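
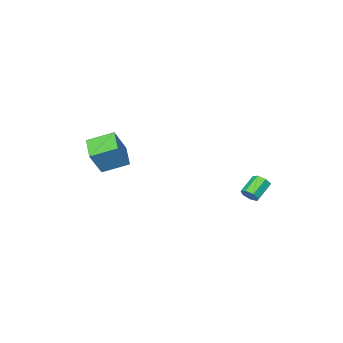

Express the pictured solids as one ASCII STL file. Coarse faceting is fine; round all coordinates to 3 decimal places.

solid 
facet normal -0.731 0.573 0.371
outer loop
vertex 2.768 -3.064 1.397
vertex 3.517 -1.75 0.845
vertex 1.81 -3.214 -0.26
endloop
endfacet
facet normal -0.465 -0.816 0.343
outer loop
vertex 3.083 -4.21 -0.905
vertex 2.768 -3.064 1.397
vertex 1.81 -3.214 -0.26
endloop
endfacet
facet normal -0.731 0.573 0.371
outer loop
vertex 1.81 -3.214 -0.26
vertex 3.517 -1.75 0.845
vertex 2.559 -1.9 -0.812
endloop
endfacet
facet normal -0.499 -0.078 -0.863
outer loop
vertex 2.559 -1.9 -0.812
vertex 3.083 -4.21 -0.905
vertex 1.81 -3.214 -0.26
endloop
endfacet
facet normal 0.499 0.078 0.863
outer loop
vertex 2.768 -3.064 1.397
vertex 4.79 -2.746 0.2
vertex 3.517 -1.75 0.845
endloop
endfacet
facet normal -0.465 -0.816 0.343
outer loop
vertex 4.041 -4.06 0.752
vertex 2.768 -3.064 1.397
vertex 3.083 -4.21 -0.905
endloop
endfacet
facet normal 0.499 0.078 0.863
outer loop
vertex 4.041 -4.06 0.752
vertex 4.79 -2.746 0.2
vertex 2.768 -3.064 1.397
endloop
endfacet
facet normal 0.465 0.816 -0.343
outer loop
vertex 3.517 -1.75 0.845
vertex 4.79 -2.746 0.2
vertex 2.559 -1.9 -0.812
endloop
endfacet
facet normal -0.499 -0.078 -0.863
outer loop
vertex 3.832 -2.896 -1.457
vertex 3.083 -4.21 -0.905
vertex 2.559 -1.9 -0.812
endloop
endfacet
facet normal 0.465 0.816 -0.343
outer loop
vertex 2.559 -1.9 -0.812
vertex 4.79 -2.746 0.2
vertex 3.832 -2.896 -1.457
endloop
endfacet
facet normal 0.731 -0.573 -0.371
outer loop
vertex 3.832 -2.896 -1.457
vertex 4.041 -4.06 0.752
vertex 3.083 -4.21 -0.905
endloop
endfacet
facet normal 0.731 -0.573 -0.371
outer loop
vertex 4.79 -2.746 0.2
vertex 4.041 -4.06 0.752
vertex 3.832 -2.896 -1.457
endloop
endfacet
facet normal 0.828 0.183 -0.530
outer loop
vertex -3.116 1.277 -3.662
vertex -3.396 1.759 -3.933
vertex -3.061 1.751 -3.412
endloop
endfacet
facet normal 0.551 -0.438 0.710
outer loop
vertex -3.116 1.277 -3.662
vertex -3.061 1.751 -3.412
vertex -4.284 1.019 -2.915
endloop
endfacet
facet normal 0.551 -0.439 0.710
outer loop
vertex -4.284 1.019 -2.915
vertex -3.061 1.751 -3.412
vertex -4.229 1.492 -2.665
endloop
endfacet
facet normal -0.829 -0.183 0.529
outer loop
vertex -4.284 1.019 -2.915
vertex -4.229 1.492 -2.665
vertex -4.564 1.501 -3.187
endloop
endfacet
facet normal 0.828 0.182 -0.530
outer loop
vertex -3.061 1.751 -3.412
vertex -3.396 1.759 -3.933
vertex -3.258 2.23 -3.555
endloop
endfacet
facet normal 0.423 0.415 0.806
outer loop
vertex -3.061 1.751 -3.412
vertex -3.258 2.23 -3.555
vertex -4.229 1.492 -2.665
endloop
endfacet
facet normal 0.424 0.414 0.806
outer loop
vertex -4.229 1.492 -2.665
vertex -3.258 2.23 -3.555
vertex -4.426 1.972 -2.808
endloop
endfacet
facet normal -0.829 -0.183 0.529
outer loop
vertex -4.229 1.492 -2.665
vertex -4.426 1.972 -2.808
vertex -4.564 1.501 -3.187
endloop
endfacet
facet normal 0.827 0.184 -0.531
outer loop
vertex -3.258 2.23 -3.555
vertex -3.396 1.759 -3.933
vertex -3.56 2.355 -3.982
endloop
endfacet
facet normal -0.022 0.955 0.295
outer loop
vertex -3.258 2.23 -3.555
vertex -3.56 2.355 -3.982
vertex -4.426 1.972 -2.808
endloop
endfacet
facet normal -0.023 0.955 0.295
outer loop
vertex -4.426 1.972 -2.808
vertex -3.56 2.355 -3.982
vertex -4.727 2.097 -3.236
endloop
endfacet
facet normal -0.829 -0.183 0.529
outer loop
vertex -4.426 1.972 -2.808
vertex -4.727 2.097 -3.236
vertex -4.564 1.501 -3.187
endloop
endfacet
facet normal 0.828 0.184 -0.529
outer loop
vertex -3.56 2.355 -3.982
vertex -3.396 1.759 -3.933
vertex -3.738 2.032 -4.373
endloop
endfacet
facet normal -0.451 0.778 -0.437
outer loop
vertex -3.56 2.355 -3.982
vertex -3.738 2.032 -4.373
vertex -4.727 2.097 -3.236
endloop
endfacet
facet normal -0.452 0.778 -0.437
outer loop
vertex -4.727 2.097 -3.236
vertex -3.738 2.032 -4.373
vertex -4.906 1.773 -3.627
endloop
endfacet
facet normal -0.828 -0.183 0.530
outer loop
vertex -4.727 2.097 -3.236
vertex -4.906 1.773 -3.627
vertex -4.564 1.501 -3.187
endloop
endfacet
facet normal 0.828 0.184 -0.530
outer loop
vertex -3.738 2.032 -4.373
vertex -3.396 1.759 -3.933
vertex -3.659 1.503 -4.433
endloop
endfacet
facet normal -0.541 0.015 -0.841
outer loop
vertex -3.738 2.032 -4.373
vertex -3.659 1.503 -4.433
vertex -4.906 1.773 -3.627
endloop
endfacet
facet normal -0.541 0.012 -0.841
outer loop
vertex -4.906 1.773 -3.627
vertex -3.659 1.503 -4.433
vertex -4.826 1.244 -3.686
endloop
endfacet
facet normal -0.828 -0.184 0.530
outer loop
vertex -4.906 1.773 -3.627
vertex -4.826 1.244 -3.686
vertex -4.564 1.501 -3.187
endloop
endfacet
facet normal 0.828 0.183 -0.530
outer loop
vertex -3.659 1.503 -4.433
vertex -3.396 1.759 -3.933
vertex -3.382 1.167 -4.116
endloop
endfacet
facet normal -0.222 -0.760 -0.611
outer loop
vertex -3.659 1.503 -4.433
vertex -3.382 1.167 -4.116
vertex -4.826 1.244 -3.686
endloop
endfacet
facet normal -0.223 -0.759 -0.612
outer loop
vertex -4.826 1.244 -3.686
vertex -3.382 1.167 -4.116
vertex -4.55 0.908 -3.37
endloop
endfacet
facet normal -0.829 -0.183 0.529
outer loop
vertex -4.826 1.244 -3.686
vertex -4.55 0.908 -3.37
vertex -4.564 1.501 -3.187
endloop
endfacet
facet normal 0.828 0.183 -0.530
outer loop
vertex -3.382 1.167 -4.116
vertex -3.396 1.759 -3.933
vertex -3.116 1.277 -3.662
endloop
endfacet
facet normal 0.263 -0.961 0.079
outer loop
vertex -3.382 1.167 -4.116
vertex -3.116 1.277 -3.662
vertex -4.55 0.908 -3.37
endloop
endfacet
facet normal 0.264 -0.961 0.080
outer loop
vertex -4.55 0.908 -3.37
vertex -3.116 1.277 -3.662
vertex -4.284 1.019 -2.915
endloop
endfacet
facet normal -0.829 -0.183 0.529
outer loop
vertex -4.55 0.908 -3.37
vertex -4.284 1.019 -2.915
vertex -4.564 1.501 -3.187
endloop
endfacet

endsolid


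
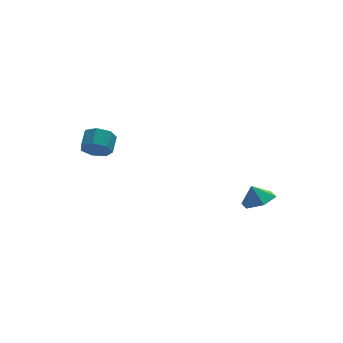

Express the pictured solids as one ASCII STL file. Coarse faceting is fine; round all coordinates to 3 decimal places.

solid 
facet normal 0.300 -0.316 -0.900
outer loop
vertex 4.531 -4.119 -2.844
vertex 3.672 -3.612 -3.308
vertex 4.624 -3.076 -3.179
endloop
endfacet
facet normal 0.541 0.213 0.814
outer loop
vertex 4.531 -4.119 -2.844
vertex 4.624 -3.076 -3.179
vertex 3.328 -3.248 -2.272
endloop
endfacet
facet normal 0.300 -0.316 -0.900
outer loop
vertex 4.624 -3.076 -3.179
vertex 3.672 -3.612 -3.308
vertex 3.765 -2.568 -3.643
endloop
endfacet
facet normal 0.232 0.840 0.491
outer loop
vertex 4.624 -3.076 -3.179
vertex 3.765 -2.568 -3.643
vertex 3.328 -3.248 -2.272
endloop
endfacet
facet normal 0.299 -0.316 -0.901
outer loop
vertex 3.765 -2.568 -3.643
vertex 3.672 -3.612 -3.308
vertex 2.813 -3.104 -3.771
endloop
endfacet
facet normal -0.500 0.829 0.251
outer loop
vertex 3.765 -2.568 -3.643
vertex 2.813 -3.104 -3.771
vertex 3.328 -3.248 -2.272
endloop
endfacet
facet normal 0.299 -0.316 -0.901
outer loop
vertex 2.813 -3.104 -3.771
vertex 3.672 -3.612 -3.308
vertex 2.72 -4.147 -3.436
endloop
endfacet
facet normal -0.923 0.190 0.335
outer loop
vertex 2.813 -3.104 -3.771
vertex 2.72 -4.147 -3.436
vertex 3.328 -3.248 -2.272
endloop
endfacet
facet normal 0.299 -0.316 -0.901
outer loop
vertex 2.72 -4.147 -3.436
vertex 3.672 -3.612 -3.308
vertex 3.579 -4.655 -2.973
endloop
endfacet
facet normal -0.613 -0.437 0.658
outer loop
vertex 2.72 -4.147 -3.436
vertex 3.579 -4.655 -2.973
vertex 3.328 -3.248 -2.272
endloop
endfacet
facet normal 0.300 -0.316 -0.900
outer loop
vertex 3.579 -4.655 -2.973
vertex 3.672 -3.612 -3.308
vertex 4.531 -4.119 -2.844
endloop
endfacet
facet normal 0.118 -0.426 0.897
outer loop
vertex 3.579 -4.655 -2.973
vertex 4.531 -4.119 -2.844
vertex 3.328 -3.248 -2.272
endloop
endfacet
facet normal -0.416 -0.775 -0.475
outer loop
vertex -3.545 2.624 -2.127
vertex -4.18 2.505 -1.377
vertex -4.283 3.059 -2.191
endloop
endfacet
facet normal 0.298 0.377 -0.877
outer loop
vertex -3.545 2.624 -2.127
vertex -4.283 3.059 -2.191
vertex -3.025 3.593 -1.534
endloop
endfacet
facet normal 0.298 0.376 -0.877
outer loop
vertex -3.025 3.593 -1.534
vertex -4.283 3.059 -2.191
vertex -3.762 4.028 -1.598
endloop
endfacet
facet normal 0.417 0.776 0.474
outer loop
vertex -3.025 3.593 -1.534
vertex -3.762 4.028 -1.598
vertex -3.66 3.475 -0.783
endloop
endfacet
facet normal -0.417 -0.775 -0.475
outer loop
vertex -4.283 3.059 -2.191
vertex -4.18 2.505 -1.377
vertex -4.943 3.078 -1.642
endloop
endfacet
facet normal -0.485 0.631 -0.605
outer loop
vertex -4.283 3.059 -2.191
vertex -4.943 3.078 -1.642
vertex -3.762 4.028 -1.598
endloop
endfacet
facet normal -0.485 0.631 -0.605
outer loop
vertex -3.762 4.028 -1.598
vertex -4.943 3.078 -1.642
vertex -4.423 4.047 -1.048
endloop
endfacet
facet normal 0.417 0.776 0.474
outer loop
vertex -3.762 4.028 -1.598
vertex -4.423 4.047 -1.048
vertex -3.66 3.475 -0.783
endloop
endfacet
facet normal -0.417 -0.775 -0.475
outer loop
vertex -4.943 3.078 -1.642
vertex -4.18 2.505 -1.377
vertex -5.029 2.665 -0.893
endloop
endfacet
facet normal -0.904 0.410 0.122
outer loop
vertex -4.943 3.078 -1.642
vertex -5.029 2.665 -0.893
vertex -4.423 4.047 -1.048
endloop
endfacet
facet normal -0.904 0.410 0.124
outer loop
vertex -4.423 4.047 -1.048
vertex -5.029 2.665 -0.893
vertex -4.508 3.634 -0.3
endloop
endfacet
facet normal 0.416 0.775 0.475
outer loop
vertex -4.423 4.047 -1.048
vertex -4.508 3.634 -0.3
vertex -3.66 3.475 -0.783
endloop
endfacet
facet normal -0.416 -0.776 -0.474
outer loop
vertex -5.029 2.665 -0.893
vertex -4.18 2.505 -1.377
vertex -4.476 2.133 -0.508
endloop
endfacet
facet normal -0.642 -0.119 0.758
outer loop
vertex -5.029 2.665 -0.893
vertex -4.476 2.133 -0.508
vertex -4.508 3.634 -0.3
endloop
endfacet
facet normal -0.642 -0.119 0.758
outer loop
vertex -4.508 3.634 -0.3
vertex -4.476 2.133 -0.508
vertex -3.955 3.102 0.085
endloop
endfacet
facet normal 0.416 0.776 0.475
outer loop
vertex -4.508 3.634 -0.3
vertex -3.955 3.102 0.085
vertex -3.66 3.475 -0.783
endloop
endfacet
facet normal -0.417 -0.776 -0.474
outer loop
vertex -4.476 2.133 -0.508
vertex -4.18 2.505 -1.377
vertex -3.7 1.881 -0.778
endloop
endfacet
facet normal 0.104 -0.559 0.822
outer loop
vertex -4.476 2.133 -0.508
vertex -3.7 1.881 -0.778
vertex -3.955 3.102 0.085
endloop
endfacet
facet normal 0.103 -0.560 0.822
outer loop
vertex -3.955 3.102 0.085
vertex -3.7 1.881 -0.778
vertex -3.179 2.85 -0.184
endloop
endfacet
facet normal 0.416 0.775 0.475
outer loop
vertex -3.955 3.102 0.085
vertex -3.179 2.85 -0.184
vertex -3.66 3.475 -0.783
endloop
endfacet
facet normal -0.416 -0.776 -0.474
outer loop
vertex -3.7 1.881 -0.778
vertex -4.18 2.505 -1.377
vertex -3.286 2.099 -1.498
endloop
endfacet
facet normal 0.770 -0.578 0.268
outer loop
vertex -3.7 1.881 -0.778
vertex -3.286 2.099 -1.498
vertex -3.179 2.85 -0.184
endloop
endfacet
facet normal 0.771 -0.578 0.268
outer loop
vertex -3.179 2.85 -0.184
vertex -3.286 2.099 -1.498
vertex -2.765 3.068 -0.905
endloop
endfacet
facet normal 0.417 0.775 0.474
outer loop
vertex -3.179 2.85 -0.184
vertex -2.765 3.068 -0.905
vertex -3.66 3.475 -0.783
endloop
endfacet
facet normal -0.416 -0.775 -0.475
outer loop
vertex -3.286 2.099 -1.498
vertex -4.18 2.505 -1.377
vertex -3.545 2.624 -2.127
endloop
endfacet
facet normal 0.857 -0.162 -0.488
outer loop
vertex -3.286 2.099 -1.498
vertex -3.545 2.624 -2.127
vertex -2.765 3.068 -0.905
endloop
endfacet
facet normal 0.857 -0.161 -0.489
outer loop
vertex -2.765 3.068 -0.905
vertex -3.545 2.624 -2.127
vertex -3.025 3.593 -1.534
endloop
endfacet
facet normal 0.417 0.775 0.475
outer loop
vertex -2.765 3.068 -0.905
vertex -3.025 3.593 -1.534
vertex -3.66 3.475 -0.783
endloop
endfacet

endsolid


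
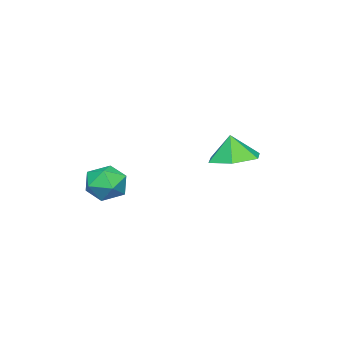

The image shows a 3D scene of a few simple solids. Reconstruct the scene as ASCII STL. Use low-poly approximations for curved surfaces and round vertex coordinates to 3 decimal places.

solid 
facet normal 0.021 0.170 -0.985
outer loop
vertex -0.921 1.279 -3.627
vertex -1.769 1.875 -3.542
vertex -0.823 2.299 -3.449
endloop
endfacet
facet normal 0.763 -0.182 0.620
outer loop
vertex -0.921 1.279 -3.627
vertex -0.823 2.299 -3.449
vertex -1.791 1.685 -2.438
endloop
endfacet
facet normal 0.021 0.170 -0.985
outer loop
vertex -0.823 2.299 -3.449
vertex -1.769 1.875 -3.542
vertex -1.671 2.895 -3.364
endloop
endfacet
facet normal 0.438 0.519 0.734
outer loop
vertex -0.823 2.299 -3.449
vertex -1.671 2.895 -3.364
vertex -1.791 1.685 -2.438
endloop
endfacet
facet normal 0.021 0.170 -0.985
outer loop
vertex -1.671 2.895 -3.364
vertex -1.769 1.875 -3.542
vertex -2.616 2.471 -3.457
endloop
endfacet
facet normal -0.338 0.593 0.731
outer loop
vertex -1.671 2.895 -3.364
vertex -2.616 2.471 -3.457
vertex -1.791 1.685 -2.438
endloop
endfacet
facet normal 0.020 0.169 -0.985
outer loop
vertex -2.616 2.471 -3.457
vertex -1.769 1.875 -3.542
vertex -2.714 1.451 -3.634
endloop
endfacet
facet normal -0.788 -0.031 0.614
outer loop
vertex -2.616 2.471 -3.457
vertex -2.714 1.451 -3.634
vertex -1.791 1.685 -2.438
endloop
endfacet
facet normal 0.020 0.169 -0.985
outer loop
vertex -2.714 1.451 -3.634
vertex -1.769 1.875 -3.542
vertex -1.866 0.855 -3.719
endloop
endfacet
facet normal -0.464 -0.731 0.501
outer loop
vertex -2.714 1.451 -3.634
vertex -1.866 0.855 -3.719
vertex -1.791 1.685 -2.438
endloop
endfacet
facet normal 0.020 0.169 -0.985
outer loop
vertex -1.866 0.855 -3.719
vertex -1.769 1.875 -3.542
vertex -0.921 1.279 -3.627
endloop
endfacet
facet normal 0.312 -0.805 0.504
outer loop
vertex -1.866 0.855 -3.719
vertex -0.921 1.279 -3.627
vertex -1.791 1.685 -2.438
endloop
endfacet
facet normal 0.436 0.705 -0.560
outer loop
vertex 2.94 -0.85 -4.65
vertex 2.294 -0.285 -4.442
vertex 3.018 -0.333 -3.938
endloop
endfacet
facet normal 0.922 0.259 -0.289
outer loop
vertex 2.94 -0.85 -4.65
vertex 3.018 -0.333 -3.938
vertex 3.268 -1.179 -3.899
endloop
endfacet
facet normal 0.762 -0.401 -0.509
outer loop
vertex 2.94 -0.85 -4.65
vertex 3.268 -1.179 -3.899
vertex 2.698 -1.654 -4.378
endloop
endfacet
facet normal 0.178 -0.363 -0.915
outer loop
vertex 2.94 -0.85 -4.65
vertex 2.698 -1.654 -4.378
vertex 2.096 -1.102 -4.714
endloop
endfacet
facet normal -0.024 0.321 -0.947
outer loop
vertex 2.94 -0.85 -4.65
vertex 2.096 -1.102 -4.714
vertex 2.294 -0.285 -4.442
endloop
endfacet
facet normal 0.864 0.275 0.422
outer loop
vertex 3.268 -1.179 -3.899
vertex 3.018 -0.333 -3.938
vertex 2.824 -0.818 -3.226
endloop
endfacet
facet normal 0.077 0.997 -0.015
outer loop
vertex 3.018 -0.333 -3.938
vertex 2.294 -0.285 -4.442
vertex 2.222 -0.266 -3.562
endloop
endfacet
facet normal -0.668 0.376 -0.642
outer loop
vertex 2.294 -0.285 -4.442
vertex 2.096 -1.102 -4.714
vertex 1.652 -0.741 -4.041
endloop
endfacet
facet normal -0.341 -0.731 -0.591
outer loop
vertex 2.096 -1.102 -4.714
vertex 2.698 -1.654 -4.378
vertex 1.902 -1.587 -4.002
endloop
endfacet
facet normal 0.605 -0.793 0.067
outer loop
vertex 2.698 -1.654 -4.378
vertex 3.268 -1.179 -3.899
vertex 2.626 -1.635 -3.498
endloop
endfacet
facet normal -0.178 0.363 0.915
outer loop
vertex 1.98 -1.07 -3.29
vertex 2.824 -0.818 -3.226
vertex 2.222 -0.266 -3.562
endloop
endfacet
facet normal -0.762 0.401 0.509
outer loop
vertex 1.98 -1.07 -3.29
vertex 2.222 -0.266 -3.562
vertex 1.652 -0.741 -4.041
endloop
endfacet
facet normal -0.922 -0.259 0.289
outer loop
vertex 1.98 -1.07 -3.29
vertex 1.652 -0.741 -4.041
vertex 1.902 -1.587 -4.002
endloop
endfacet
facet normal -0.436 -0.705 0.560
outer loop
vertex 1.98 -1.07 -3.29
vertex 1.902 -1.587 -4.002
vertex 2.626 -1.635 -3.498
endloop
endfacet
facet normal 0.024 -0.321 0.947
outer loop
vertex 1.98 -1.07 -3.29
vertex 2.626 -1.635 -3.498
vertex 2.824 -0.818 -3.226
endloop
endfacet
facet normal 0.341 0.731 0.591
outer loop
vertex 2.222 -0.266 -3.562
vertex 2.824 -0.818 -3.226
vertex 3.018 -0.333 -3.938
endloop
endfacet
facet normal -0.605 0.793 -0.067
outer loop
vertex 1.652 -0.741 -4.041
vertex 2.222 -0.266 -3.562
vertex 2.294 -0.285 -4.442
endloop
endfacet
facet normal -0.864 -0.275 -0.422
outer loop
vertex 1.902 -1.587 -4.002
vertex 1.652 -0.741 -4.041
vertex 2.096 -1.102 -4.714
endloop
endfacet
facet normal -0.077 -0.997 0.015
outer loop
vertex 2.626 -1.635 -3.498
vertex 1.902 -1.587 -4.002
vertex 2.698 -1.654 -4.378
endloop
endfacet
facet normal 0.668 -0.376 0.642
outer loop
vertex 2.824 -0.818 -3.226
vertex 2.626 -1.635 -3.498
vertex 3.268 -1.179 -3.899
endloop
endfacet

endsolid


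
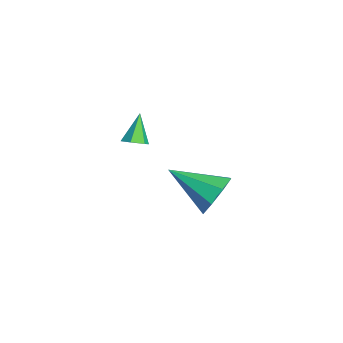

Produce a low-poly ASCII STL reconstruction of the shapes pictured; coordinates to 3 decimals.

solid 
facet normal 0.552 -0.229 -0.802
outer loop
vertex -0.371 -3.228 2.941
vertex -0.747 -3.525 2.767
vertex -0.73 -3.032 2.638
endloop
endfacet
facet normal 0.239 0.920 0.311
outer loop
vertex -0.371 -3.228 2.941
vertex -0.73 -3.032 2.638
vertex -1.453 -3.235 3.793
endloop
endfacet
facet normal 0.552 -0.229 -0.802
outer loop
vertex -0.73 -3.032 2.638
vertex -0.747 -3.525 2.767
vertex -1.107 -3.329 2.463
endloop
endfacet
facet normal -0.547 0.813 -0.200
outer loop
vertex -0.73 -3.032 2.638
vertex -1.107 -3.329 2.463
vertex -1.453 -3.235 3.793
endloop
endfacet
facet normal 0.553 -0.228 -0.802
outer loop
vertex -1.107 -3.329 2.463
vertex -0.747 -3.525 2.767
vertex -1.123 -3.822 2.592
endloop
endfacet
facet normal -0.968 -0.034 -0.249
outer loop
vertex -1.107 -3.329 2.463
vertex -1.123 -3.822 2.592
vertex -1.453 -3.235 3.793
endloop
endfacet
facet normal 0.552 -0.226 -0.803
outer loop
vertex -1.123 -3.822 2.592
vertex -0.747 -3.525 2.767
vertex -0.763 -4.019 2.895
endloop
endfacet
facet normal -0.600 -0.771 0.212
outer loop
vertex -1.123 -3.822 2.592
vertex -0.763 -4.019 2.895
vertex -1.453 -3.235 3.793
endloop
endfacet
facet normal 0.552 -0.226 -0.803
outer loop
vertex -0.763 -4.019 2.895
vertex -0.747 -3.525 2.767
vertex -0.387 -3.722 3.07
endloop
endfacet
facet normal 0.188 -0.664 0.724
outer loop
vertex -0.763 -4.019 2.895
vertex -0.387 -3.722 3.07
vertex -1.453 -3.235 3.793
endloop
endfacet
facet normal 0.551 -0.227 -0.803
outer loop
vertex -0.387 -3.722 3.07
vertex -0.747 -3.525 2.767
vertex -0.371 -3.228 2.941
endloop
endfacet
facet normal 0.608 0.182 0.773
outer loop
vertex -0.387 -3.722 3.07
vertex -0.371 -3.228 2.941
vertex -1.453 -3.235 3.793
endloop
endfacet
facet normal 0.448 0.776 -0.444
outer loop
vertex 3.98 -1.239 3.639
vertex 3.442 -1.351 2.901
vertex 3.382 -0.869 3.682
endloop
endfacet
facet normal 0.076 0.008 0.997
outer loop
vertex 3.98 -1.239 3.639
vertex 3.382 -0.869 3.682
vertex 2.578 -2.849 3.759
endloop
endfacet
facet normal 0.448 0.776 -0.445
outer loop
vertex 3.382 -0.869 3.682
vertex 3.442 -1.351 2.901
vertex 2.82 -0.782 3.268
endloop
endfacet
facet normal -0.548 0.254 0.797
outer loop
vertex 3.382 -0.869 3.682
vertex 2.82 -0.782 3.268
vertex 2.578 -2.849 3.759
endloop
endfacet
facet normal 0.448 0.776 -0.444
outer loop
vertex 2.82 -0.782 3.268
vertex 3.442 -1.351 2.901
vertex 2.622 -1.028 2.638
endloop
endfacet
facet normal -0.957 0.168 0.235
outer loop
vertex 2.82 -0.782 3.268
vertex 2.622 -1.028 2.638
vertex 2.578 -2.849 3.759
endloop
endfacet
facet normal 0.448 0.775 -0.445
outer loop
vertex 2.622 -1.028 2.638
vertex 3.442 -1.351 2.901
vertex 2.905 -1.464 2.163
endloop
endfacet
facet normal -0.911 -0.200 -0.360
outer loop
vertex 2.622 -1.028 2.638
vertex 2.905 -1.464 2.163
vertex 2.578 -2.849 3.759
endloop
endfacet
facet normal 0.448 0.775 -0.445
outer loop
vertex 2.905 -1.464 2.163
vertex 3.442 -1.351 2.901
vertex 3.502 -1.834 2.12
endloop
endfacet
facet normal -0.438 -0.633 -0.639
outer loop
vertex 2.905 -1.464 2.163
vertex 3.502 -1.834 2.12
vertex 2.578 -2.849 3.759
endloop
endfacet
facet normal 0.447 0.776 -0.445
outer loop
vertex 3.502 -1.834 2.12
vertex 3.442 -1.351 2.901
vertex 4.065 -1.921 2.534
endloop
endfacet
facet normal 0.187 -0.879 -0.439
outer loop
vertex 3.502 -1.834 2.12
vertex 4.065 -1.921 2.534
vertex 2.578 -2.849 3.759
endloop
endfacet
facet normal 0.448 0.776 -0.444
outer loop
vertex 4.065 -1.921 2.534
vertex 3.442 -1.351 2.901
vertex 4.263 -1.675 3.164
endloop
endfacet
facet normal 0.596 -0.794 0.122
outer loop
vertex 4.065 -1.921 2.534
vertex 4.263 -1.675 3.164
vertex 2.578 -2.849 3.759
endloop
endfacet
facet normal 0.448 0.775 -0.445
outer loop
vertex 4.263 -1.675 3.164
vertex 3.442 -1.351 2.901
vertex 3.98 -1.239 3.639
endloop
endfacet
facet normal 0.550 -0.426 0.718
outer loop
vertex 4.263 -1.675 3.164
vertex 3.98 -1.239 3.639
vertex 2.578 -2.849 3.759
endloop
endfacet

endsolid


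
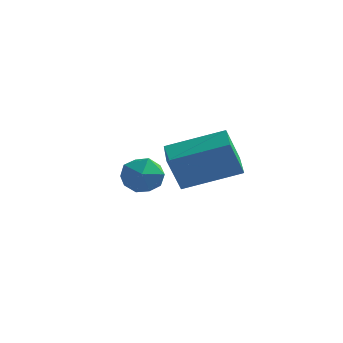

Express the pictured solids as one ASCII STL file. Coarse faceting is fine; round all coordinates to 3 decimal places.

solid 
facet normal -0.804 -0.592 0.057
outer loop
vertex -3.784 -1.274 -0.008
vertex -3.281 -1.967 -0.111
vertex -3.446 -1.667 0.68
endloop
endfacet
facet normal -0.897 0.001 0.442
outer loop
vertex -3.784 -1.274 -0.008
vertex -3.446 -1.667 0.68
vertex -3.464 -0.806 0.641
endloop
endfacet
facet normal -0.828 0.561 0.004
outer loop
vertex -3.784 -1.274 -0.008
vertex -3.464 -0.806 0.641
vertex -3.31 -0.573 -0.174
endloop
endfacet
facet normal -0.692 0.314 -0.650
outer loop
vertex -3.784 -1.274 -0.008
vertex -3.31 -0.573 -0.174
vertex -3.198 -1.29 -0.64
endloop
endfacet
facet normal -0.677 -0.400 -0.618
outer loop
vertex -3.784 -1.274 -0.008
vertex -3.198 -1.29 -0.64
vertex -3.281 -1.967 -0.111
endloop
endfacet
facet normal -0.375 0.034 0.926
outer loop
vertex -3.464 -0.806 0.641
vertex -3.446 -1.667 0.68
vertex -2.762 -1.21 0.94
endloop
endfacet
facet normal -0.224 -0.926 0.305
outer loop
vertex -3.446 -1.667 0.68
vertex -3.281 -1.967 -0.111
vertex -2.65 -1.927 0.474
endloop
endfacet
facet normal -0.018 -0.614 -0.789
outer loop
vertex -3.281 -1.967 -0.111
vertex -3.198 -1.29 -0.64
vertex -2.496 -1.694 -0.341
endloop
endfacet
facet normal -0.041 0.540 -0.841
outer loop
vertex -3.198 -1.29 -0.64
vertex -3.31 -0.573 -0.174
vertex -2.514 -0.833 -0.38
endloop
endfacet
facet normal -0.263 0.940 0.219
outer loop
vertex -3.31 -0.573 -0.174
vertex -3.464 -0.806 0.641
vertex -2.679 -0.533 0.411
endloop
endfacet
facet normal 0.692 -0.314 0.650
outer loop
vertex -2.176 -1.226 0.308
vertex -2.762 -1.21 0.94
vertex -2.65 -1.927 0.474
endloop
endfacet
facet normal 0.828 -0.561 -0.004
outer loop
vertex -2.176 -1.226 0.308
vertex -2.65 -1.927 0.474
vertex -2.496 -1.694 -0.341
endloop
endfacet
facet normal 0.897 -0.001 -0.442
outer loop
vertex -2.176 -1.226 0.308
vertex -2.496 -1.694 -0.341
vertex -2.514 -0.833 -0.38
endloop
endfacet
facet normal 0.804 0.592 -0.057
outer loop
vertex -2.176 -1.226 0.308
vertex -2.514 -0.833 -0.38
vertex -2.679 -0.533 0.411
endloop
endfacet
facet normal 0.677 0.400 0.618
outer loop
vertex -2.176 -1.226 0.308
vertex -2.679 -0.533 0.411
vertex -2.762 -1.21 0.94
endloop
endfacet
facet normal 0.041 -0.540 0.841
outer loop
vertex -2.65 -1.927 0.474
vertex -2.762 -1.21 0.94
vertex -3.446 -1.667 0.68
endloop
endfacet
facet normal 0.263 -0.940 -0.219
outer loop
vertex -2.496 -1.694 -0.341
vertex -2.65 -1.927 0.474
vertex -3.281 -1.967 -0.111
endloop
endfacet
facet normal 0.375 -0.034 -0.926
outer loop
vertex -2.514 -0.833 -0.38
vertex -2.496 -1.694 -0.341
vertex -3.198 -1.29 -0.64
endloop
endfacet
facet normal 0.224 0.926 -0.305
outer loop
vertex -2.679 -0.533 0.411
vertex -2.514 -0.833 -0.38
vertex -3.31 -0.573 -0.174
endloop
endfacet
facet normal 0.018 0.614 0.789
outer loop
vertex -2.762 -1.21 0.94
vertex -2.679 -0.533 0.411
vertex -3.464 -0.806 0.641
endloop
endfacet
facet normal -0.842 -0.426 -0.332
outer loop
vertex -0.487 -4.498 2.204
vertex -1.098 -3.451 2.411
vertex -0.199 -4.077 0.932
endloop
endfacet
facet normal 0.497 -0.851 -0.169
outer loop
vertex 1.518 -3.209 1.609
vertex -0.487 -4.498 2.204
vertex -0.199 -4.077 0.932
endloop
endfacet
facet normal -0.842 -0.425 -0.332
outer loop
vertex -0.199 -4.077 0.932
vertex -1.098 -3.451 2.411
vertex -0.81 -3.03 1.14
endloop
endfacet
facet normal 0.211 0.307 -0.928
outer loop
vertex -0.81 -3.03 1.14
vertex 1.518 -3.209 1.609
vertex -0.199 -4.077 0.932
endloop
endfacet
facet normal -0.211 -0.307 0.928
outer loop
vertex -0.487 -4.498 2.204
vertex 0.619 -2.583 3.088
vertex -1.098 -3.451 2.411
endloop
endfacet
facet normal 0.497 -0.851 -0.169
outer loop
vertex 1.23 -3.63 2.88
vertex -0.487 -4.498 2.204
vertex 1.518 -3.209 1.609
endloop
endfacet
facet normal -0.210 -0.307 0.928
outer loop
vertex 1.23 -3.63 2.88
vertex 0.619 -2.583 3.088
vertex -0.487 -4.498 2.204
endloop
endfacet
facet normal -0.497 0.851 0.169
outer loop
vertex -1.098 -3.451 2.411
vertex 0.619 -2.583 3.088
vertex -0.81 -3.03 1.14
endloop
endfacet
facet normal 0.211 0.306 -0.928
outer loop
vertex 0.907 -2.162 1.816
vertex 1.518 -3.209 1.609
vertex -0.81 -3.03 1.14
endloop
endfacet
facet normal -0.497 0.851 0.169
outer loop
vertex -0.81 -3.03 1.14
vertex 0.619 -2.583 3.088
vertex 0.907 -2.162 1.816
endloop
endfacet
facet normal 0.842 0.426 0.332
outer loop
vertex 0.907 -2.162 1.816
vertex 1.23 -3.63 2.88
vertex 1.518 -3.209 1.609
endloop
endfacet
facet normal 0.842 0.426 0.331
outer loop
vertex 0.619 -2.583 3.088
vertex 1.23 -3.63 2.88
vertex 0.907 -2.162 1.816
endloop
endfacet

endsolid


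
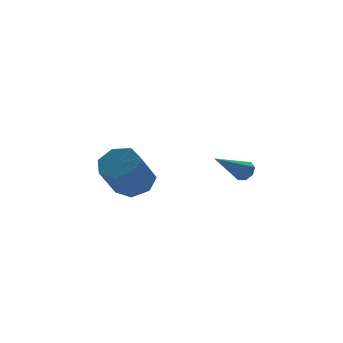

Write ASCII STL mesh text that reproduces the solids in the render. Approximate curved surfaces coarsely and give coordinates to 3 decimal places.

solid 
facet normal 0.495 0.396 -0.774
outer loop
vertex 0.561 -0.501 3.499
vertex -0.115 -0.842 2.892
vertex -0.087 0.014 3.348
endloop
endfacet
facet normal 0.402 0.684 0.608
outer loop
vertex 0.561 -0.501 3.499
vertex -0.087 0.014 3.348
vertex -0.41 -1.277 5.015
endloop
endfacet
facet normal 0.402 0.684 0.608
outer loop
vertex -0.41 -1.277 5.015
vertex -0.087 0.014 3.348
vertex -1.058 -0.762 4.864
endloop
endfacet
facet normal -0.495 -0.396 0.773
outer loop
vertex -0.41 -1.277 5.015
vertex -1.058 -0.762 4.864
vertex -1.085 -1.618 4.408
endloop
endfacet
facet normal 0.496 0.396 -0.773
outer loop
vertex -0.087 0.014 3.348
vertex -0.115 -0.842 2.892
vertex -0.756 -0.115 2.853
endloop
endfacet
facet normal -0.351 0.905 0.239
outer loop
vertex -0.087 0.014 3.348
vertex -0.756 -0.115 2.853
vertex -1.058 -0.762 4.864
endloop
endfacet
facet normal -0.351 0.905 0.239
outer loop
vertex -1.058 -0.762 4.864
vertex -0.756 -0.115 2.853
vertex -1.727 -0.891 4.369
endloop
endfacet
facet normal -0.496 -0.396 0.773
outer loop
vertex -1.058 -0.762 4.864
vertex -1.727 -0.891 4.369
vertex -1.085 -1.618 4.408
endloop
endfacet
facet normal 0.495 0.395 -0.774
outer loop
vertex -0.756 -0.115 2.853
vertex -0.115 -0.842 2.892
vertex -0.942 -0.792 2.388
endloop
endfacet
facet normal -0.840 0.444 -0.311
outer loop
vertex -0.756 -0.115 2.853
vertex -0.942 -0.792 2.388
vertex -1.727 -0.891 4.369
endloop
endfacet
facet normal -0.841 0.443 -0.311
outer loop
vertex -1.727 -0.891 4.369
vertex -0.942 -0.792 2.388
vertex -1.912 -1.568 3.904
endloop
endfacet
facet normal -0.495 -0.396 0.773
outer loop
vertex -1.727 -0.891 4.369
vertex -1.912 -1.568 3.904
vertex -1.085 -1.618 4.408
endloop
endfacet
facet normal 0.495 0.396 -0.773
outer loop
vertex -0.942 -0.792 2.388
vertex -0.115 -0.842 2.892
vertex -0.505 -1.506 2.302
endloop
endfacet
facet normal -0.697 -0.351 -0.626
outer loop
vertex -0.942 -0.792 2.388
vertex -0.505 -1.506 2.302
vertex -1.912 -1.568 3.904
endloop
endfacet
facet normal -0.697 -0.351 -0.626
outer loop
vertex -1.912 -1.568 3.904
vertex -0.505 -1.506 2.302
vertex -1.475 -2.282 3.818
endloop
endfacet
facet normal -0.495 -0.396 0.773
outer loop
vertex -1.912 -1.568 3.904
vertex -1.475 -2.282 3.818
vertex -1.085 -1.618 4.408
endloop
endfacet
facet normal 0.496 0.396 -0.773
outer loop
vertex -0.505 -1.506 2.302
vertex -0.115 -0.842 2.892
vertex 0.226 -1.72 2.661
endloop
endfacet
facet normal -0.028 -0.882 -0.469
outer loop
vertex -0.505 -1.506 2.302
vertex 0.226 -1.72 2.661
vertex -1.475 -2.282 3.818
endloop
endfacet
facet normal -0.028 -0.882 -0.469
outer loop
vertex -1.475 -2.282 3.818
vertex 0.226 -1.72 2.661
vertex -0.744 -2.496 4.177
endloop
endfacet
facet normal -0.496 -0.396 0.773
outer loop
vertex -1.475 -2.282 3.818
vertex -0.744 -2.496 4.177
vertex -1.085 -1.618 4.408
endloop
endfacet
facet normal 0.495 0.396 -0.774
outer loop
vertex 0.226 -1.72 2.661
vertex -0.115 -0.842 2.892
vertex 0.7 -1.273 3.193
endloop
endfacet
facet normal 0.661 -0.749 0.040
outer loop
vertex 0.226 -1.72 2.661
vertex 0.7 -1.273 3.193
vertex -0.744 -2.496 4.177
endloop
endfacet
facet normal 0.661 -0.749 0.040
outer loop
vertex -0.744 -2.496 4.177
vertex 0.7 -1.273 3.193
vertex -0.27 -2.049 4.709
endloop
endfacet
facet normal -0.495 -0.396 0.774
outer loop
vertex -0.744 -2.496 4.177
vertex -0.27 -2.049 4.709
vertex -1.085 -1.618 4.408
endloop
endfacet
facet normal 0.495 0.396 -0.774
outer loop
vertex 0.7 -1.273 3.193
vertex -0.115 -0.842 2.892
vertex 0.561 -0.501 3.499
endloop
endfacet
facet normal 0.853 -0.052 0.519
outer loop
vertex 0.7 -1.273 3.193
vertex 0.561 -0.501 3.499
vertex -0.27 -2.049 4.709
endloop
endfacet
facet normal 0.853 -0.051 0.520
outer loop
vertex -0.27 -2.049 4.709
vertex 0.561 -0.501 3.499
vertex -0.41 -1.277 5.015
endloop
endfacet
facet normal -0.495 -0.396 0.773
outer loop
vertex -0.27 -2.049 4.709
vertex -0.41 -1.277 5.015
vertex -1.085 -1.618 4.408
endloop
endfacet
facet normal 0.789 0.250 -0.561
outer loop
vertex 5.059 -1.044 3.387
vertex 4.747 -1.096 2.925
vertex 4.865 -0.677 3.278
endloop
endfacet
facet normal 0.206 0.377 0.903
outer loop
vertex 5.059 -1.044 3.387
vertex 4.865 -0.677 3.278
vertex 3.153 -1.604 4.055
endloop
endfacet
facet normal 0.790 0.250 -0.560
outer loop
vertex 4.865 -0.677 3.278
vertex 4.747 -1.096 2.925
vertex 4.602 -0.557 2.961
endloop
endfacet
facet normal -0.224 0.835 0.502
outer loop
vertex 4.865 -0.677 3.278
vertex 4.602 -0.557 2.961
vertex 3.153 -1.604 4.055
endloop
endfacet
facet normal 0.789 0.250 -0.561
outer loop
vertex 4.602 -0.557 2.961
vertex 4.747 -1.096 2.925
vertex 4.424 -0.752 2.624
endloop
endfacet
facet normal -0.634 0.765 -0.108
outer loop
vertex 4.602 -0.557 2.961
vertex 4.424 -0.752 2.624
vertex 3.153 -1.604 4.055
endloop
endfacet
facet normal 0.790 0.253 -0.559
outer loop
vertex 4.424 -0.752 2.624
vertex 4.747 -1.096 2.925
vertex 4.436 -1.148 2.462
endloop
endfacet
facet normal -0.790 0.212 -0.576
outer loop
vertex 4.424 -0.752 2.624
vertex 4.436 -1.148 2.462
vertex 3.153 -1.604 4.055
endloop
endfacet
facet normal 0.790 0.252 -0.559
outer loop
vertex 4.436 -1.148 2.462
vertex 4.747 -1.096 2.925
vertex 4.63 -1.515 2.571
endloop
endfacet
facet normal -0.598 -0.502 -0.625
outer loop
vertex 4.436 -1.148 2.462
vertex 4.63 -1.515 2.571
vertex 3.153 -1.604 4.055
endloop
endfacet
facet normal 0.789 0.252 -0.560
outer loop
vertex 4.63 -1.515 2.571
vertex 4.747 -1.096 2.925
vertex 4.893 -1.635 2.888
endloop
endfacet
facet normal -0.168 -0.960 -0.224
outer loop
vertex 4.63 -1.515 2.571
vertex 4.893 -1.635 2.888
vertex 3.153 -1.604 4.055
endloop
endfacet
facet normal 0.789 0.252 -0.561
outer loop
vertex 4.893 -1.635 2.888
vertex 4.747 -1.096 2.925
vertex 5.071 -1.44 3.226
endloop
endfacet
facet normal 0.243 -0.890 0.386
outer loop
vertex 4.893 -1.635 2.888
vertex 5.071 -1.44 3.226
vertex 3.153 -1.604 4.055
endloop
endfacet
facet normal 0.789 0.252 -0.561
outer loop
vertex 5.071 -1.44 3.226
vertex 4.747 -1.096 2.925
vertex 5.059 -1.044 3.387
endloop
endfacet
facet normal 0.398 -0.335 0.854
outer loop
vertex 5.071 -1.44 3.226
vertex 5.059 -1.044 3.387
vertex 3.153 -1.604 4.055
endloop
endfacet

endsolid


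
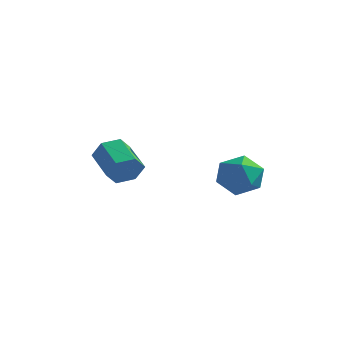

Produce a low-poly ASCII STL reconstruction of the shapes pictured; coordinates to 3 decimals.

solid 
facet normal -0.985 -0.048 0.166
outer loop
vertex 1.795 -1.326 -3.256
vertex 1.742 -2.221 -3.825
vertex 1.921 -2.266 -2.779
endloop
endfacet
facet normal -0.650 0.273 0.709
outer loop
vertex 1.795 -1.326 -3.256
vertex 1.921 -2.266 -2.779
vertex 2.548 -1.45 -2.518
endloop
endfacet
facet normal -0.303 0.840 0.450
outer loop
vertex 1.795 -1.326 -3.256
vertex 2.548 -1.45 -2.518
vertex 2.758 -0.901 -3.402
endloop
endfacet
facet normal -0.422 0.871 -0.252
outer loop
vertex 1.795 -1.326 -3.256
vertex 2.758 -0.901 -3.402
vertex 2.26 -1.377 -4.21
endloop
endfacet
facet normal -0.844 0.322 -0.429
outer loop
vertex 1.795 -1.326 -3.256
vertex 2.26 -1.377 -4.21
vertex 1.742 -2.221 -3.825
endloop
endfacet
facet normal -0.166 -0.182 0.969
outer loop
vertex 2.548 -1.45 -2.518
vertex 1.921 -2.266 -2.779
vertex 2.96 -2.423 -2.63
endloop
endfacet
facet normal -0.708 -0.700 0.091
outer loop
vertex 1.921 -2.266 -2.779
vertex 1.742 -2.221 -3.825
vertex 2.462 -2.899 -3.438
endloop
endfacet
facet normal -0.480 -0.103 -0.871
outer loop
vertex 1.742 -2.221 -3.825
vertex 2.26 -1.377 -4.21
vertex 2.672 -2.35 -4.322
endloop
endfacet
facet normal 0.203 0.784 -0.587
outer loop
vertex 2.26 -1.377 -4.21
vertex 2.758 -0.901 -3.402
vertex 3.299 -1.534 -4.061
endloop
endfacet
facet normal 0.396 0.735 0.550
outer loop
vertex 2.758 -0.901 -3.402
vertex 2.548 -1.45 -2.518
vertex 3.478 -1.579 -3.015
endloop
endfacet
facet normal 0.422 -0.871 0.252
outer loop
vertex 3.425 -2.474 -3.584
vertex 2.96 -2.423 -2.63
vertex 2.462 -2.899 -3.438
endloop
endfacet
facet normal 0.303 -0.840 -0.450
outer loop
vertex 3.425 -2.474 -3.584
vertex 2.462 -2.899 -3.438
vertex 2.672 -2.35 -4.322
endloop
endfacet
facet normal 0.650 -0.273 -0.709
outer loop
vertex 3.425 -2.474 -3.584
vertex 2.672 -2.35 -4.322
vertex 3.299 -1.534 -4.061
endloop
endfacet
facet normal 0.985 0.048 -0.166
outer loop
vertex 3.425 -2.474 -3.584
vertex 3.299 -1.534 -4.061
vertex 3.478 -1.579 -3.015
endloop
endfacet
facet normal 0.844 -0.322 0.429
outer loop
vertex 3.425 -2.474 -3.584
vertex 3.478 -1.579 -3.015
vertex 2.96 -2.423 -2.63
endloop
endfacet
facet normal -0.203 -0.784 0.587
outer loop
vertex 2.462 -2.899 -3.438
vertex 2.96 -2.423 -2.63
vertex 1.921 -2.266 -2.779
endloop
endfacet
facet normal -0.396 -0.735 -0.550
outer loop
vertex 2.672 -2.35 -4.322
vertex 2.462 -2.899 -3.438
vertex 1.742 -2.221 -3.825
endloop
endfacet
facet normal 0.166 0.182 -0.969
outer loop
vertex 3.299 -1.534 -4.061
vertex 2.672 -2.35 -4.322
vertex 2.26 -1.377 -4.21
endloop
endfacet
facet normal 0.708 0.700 -0.091
outer loop
vertex 3.478 -1.579 -3.015
vertex 3.299 -1.534 -4.061
vertex 2.758 -0.901 -3.402
endloop
endfacet
facet normal 0.480 0.103 0.871
outer loop
vertex 2.96 -2.423 -2.63
vertex 3.478 -1.579 -3.015
vertex 2.548 -1.45 -2.518
endloop
endfacet
facet normal 0.765 -0.512 -0.392
outer loop
vertex -0.934 -3.809 -2.62
vertex -1.34 -3.882 -3.317
vertex -0.853 -3.246 -3.197
endloop
endfacet
facet normal 0.636 0.506 0.583
outer loop
vertex -0.934 -3.809 -2.62
vertex -0.853 -3.246 -3.197
vertex -2.135 -3.006 -2.005
endloop
endfacet
facet normal 0.636 0.506 0.583
outer loop
vertex -2.135 -3.006 -2.005
vertex -0.853 -3.246 -3.197
vertex -2.054 -2.443 -2.582
endloop
endfacet
facet normal -0.765 0.511 0.391
outer loop
vertex -2.135 -3.006 -2.005
vertex -2.054 -2.443 -2.582
vertex -2.54 -3.078 -2.703
endloop
endfacet
facet normal 0.765 -0.512 -0.391
outer loop
vertex -0.853 -3.246 -3.197
vertex -1.34 -3.882 -3.317
vertex -1.258 -3.319 -3.894
endloop
endfacet
facet normal 0.405 0.855 -0.325
outer loop
vertex -0.853 -3.246 -3.197
vertex -1.258 -3.319 -3.894
vertex -2.054 -2.443 -2.582
endloop
endfacet
facet normal 0.405 0.855 -0.325
outer loop
vertex -2.054 -2.443 -2.582
vertex -1.258 -3.319 -3.894
vertex -2.459 -2.516 -3.279
endloop
endfacet
facet normal -0.765 0.511 0.391
outer loop
vertex -2.054 -2.443 -2.582
vertex -2.459 -2.516 -3.279
vertex -2.54 -3.078 -2.703
endloop
endfacet
facet normal 0.765 -0.512 -0.391
outer loop
vertex -1.258 -3.319 -3.894
vertex -1.34 -3.882 -3.317
vertex -1.745 -3.954 -4.015
endloop
endfacet
facet normal -0.231 0.350 -0.908
outer loop
vertex -1.258 -3.319 -3.894
vertex -1.745 -3.954 -4.015
vertex -2.459 -2.516 -3.279
endloop
endfacet
facet normal -0.231 0.350 -0.908
outer loop
vertex -2.459 -2.516 -3.279
vertex -1.745 -3.954 -4.015
vertex -2.946 -3.151 -3.4
endloop
endfacet
facet normal -0.765 0.512 0.392
outer loop
vertex -2.459 -2.516 -3.279
vertex -2.946 -3.151 -3.4
vertex -2.54 -3.078 -2.703
endloop
endfacet
facet normal 0.765 -0.511 -0.391
outer loop
vertex -1.745 -3.954 -4.015
vertex -1.34 -3.882 -3.317
vertex -1.826 -4.517 -3.438
endloop
endfacet
facet normal -0.636 -0.506 -0.583
outer loop
vertex -1.745 -3.954 -4.015
vertex -1.826 -4.517 -3.438
vertex -2.946 -3.151 -3.4
endloop
endfacet
facet normal -0.636 -0.506 -0.583
outer loop
vertex -2.946 -3.151 -3.4
vertex -1.826 -4.517 -3.438
vertex -3.027 -3.714 -2.823
endloop
endfacet
facet normal -0.765 0.512 0.392
outer loop
vertex -2.946 -3.151 -3.4
vertex -3.027 -3.714 -2.823
vertex -2.54 -3.078 -2.703
endloop
endfacet
facet normal 0.765 -0.511 -0.391
outer loop
vertex -1.826 -4.517 -3.438
vertex -1.34 -3.882 -3.317
vertex -1.421 -4.444 -2.741
endloop
endfacet
facet normal -0.405 -0.855 0.325
outer loop
vertex -1.826 -4.517 -3.438
vertex -1.421 -4.444 -2.741
vertex -3.027 -3.714 -2.823
endloop
endfacet
facet normal -0.405 -0.855 0.325
outer loop
vertex -3.027 -3.714 -2.823
vertex -1.421 -4.444 -2.741
vertex -2.622 -3.641 -2.126
endloop
endfacet
facet normal -0.765 0.512 0.391
outer loop
vertex -3.027 -3.714 -2.823
vertex -2.622 -3.641 -2.126
vertex -2.54 -3.078 -2.703
endloop
endfacet
facet normal 0.765 -0.512 -0.392
outer loop
vertex -1.421 -4.444 -2.741
vertex -1.34 -3.882 -3.317
vertex -0.934 -3.809 -2.62
endloop
endfacet
facet normal 0.231 -0.350 0.908
outer loop
vertex -1.421 -4.444 -2.741
vertex -0.934 -3.809 -2.62
vertex -2.622 -3.641 -2.126
endloop
endfacet
facet normal 0.231 -0.350 0.908
outer loop
vertex -2.622 -3.641 -2.126
vertex -0.934 -3.809 -2.62
vertex -2.135 -3.006 -2.005
endloop
endfacet
facet normal -0.765 0.512 0.391
outer loop
vertex -2.622 -3.641 -2.126
vertex -2.135 -3.006 -2.005
vertex -2.54 -3.078 -2.703
endloop
endfacet

endsolid


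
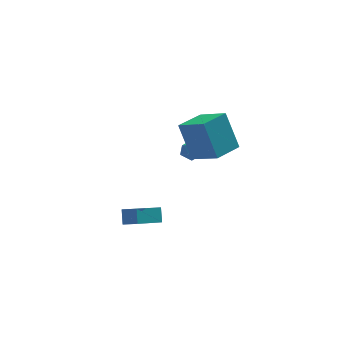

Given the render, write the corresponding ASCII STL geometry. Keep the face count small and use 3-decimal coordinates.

solid 
facet normal -0.761 -0.648 0.035
outer loop
vertex 0.761 -2.99 4.96
vertex -0.246 -1.844 4.257
vertex 1.3 -3.73 2.982
endloop
endfacet
facet normal 0.600 -0.682 0.419
outer loop
vertex 2.586 -2.636 2.923
vertex 0.761 -2.99 4.96
vertex 1.3 -3.73 2.982
endloop
endfacet
facet normal -0.761 -0.648 0.035
outer loop
vertex 1.3 -3.73 2.982
vertex -0.246 -1.844 4.257
vertex 0.292 -2.584 2.279
endloop
endfacet
facet normal 0.247 -0.339 -0.908
outer loop
vertex 0.292 -2.584 2.279
vertex 2.586 -2.636 2.923
vertex 1.3 -3.73 2.982
endloop
endfacet
facet normal -0.247 0.340 0.908
outer loop
vertex 0.761 -2.99 4.96
vertex 1.04 -0.75 4.198
vertex -0.246 -1.844 4.257
endloop
endfacet
facet normal 0.599 -0.682 0.418
outer loop
vertex 2.048 -1.896 4.901
vertex 0.761 -2.99 4.96
vertex 2.586 -2.636 2.923
endloop
endfacet
facet normal -0.247 0.340 0.908
outer loop
vertex 2.048 -1.896 4.901
vertex 1.04 -0.75 4.198
vertex 0.761 -2.99 4.96
endloop
endfacet
facet normal -0.600 0.682 -0.418
outer loop
vertex -0.246 -1.844 4.257
vertex 1.04 -0.75 4.198
vertex 0.292 -2.584 2.279
endloop
endfacet
facet normal 0.247 -0.340 -0.908
outer loop
vertex 1.579 -1.49 2.22
vertex 2.586 -2.636 2.923
vertex 0.292 -2.584 2.279
endloop
endfacet
facet normal -0.599 0.682 -0.419
outer loop
vertex 0.292 -2.584 2.279
vertex 1.04 -0.75 4.198
vertex 1.579 -1.49 2.22
endloop
endfacet
facet normal 0.761 0.647 -0.035
outer loop
vertex 1.579 -1.49 2.22
vertex 2.048 -1.896 4.901
vertex 2.586 -2.636 2.923
endloop
endfacet
facet normal 0.761 0.648 -0.035
outer loop
vertex 1.04 -0.75 4.198
vertex 2.048 -1.896 4.901
vertex 1.579 -1.49 2.22
endloop
endfacet
facet normal -0.151 0.009 0.988
outer loop
vertex 0.97 1.1 1.22
vertex 0.436 0.68 1.142
vertex 1.062 0.423 1.24
endloop
endfacet
facet normal 0.541 0.098 0.835
outer loop
vertex 0.97 1.1 1.22
vertex 1.062 0.423 1.24
vertex 1.507 0.819 0.905
endloop
endfacet
facet normal 0.602 0.678 0.422
outer loop
vertex 0.97 1.1 1.22
vertex 1.507 0.819 0.905
vertex 1.156 1.321 0.6
endloop
endfacet
facet normal -0.051 0.945 0.322
outer loop
vertex 0.97 1.1 1.22
vertex 1.156 1.321 0.6
vertex 0.494 1.235 0.747
endloop
endfacet
facet normal -0.516 0.532 0.671
outer loop
vertex 0.97 1.1 1.22
vertex 0.494 1.235 0.747
vertex 0.436 0.68 1.142
endloop
endfacet
facet normal 0.758 -0.466 0.457
outer loop
vertex 1.507 0.819 0.905
vertex 1.062 0.423 1.24
vertex 1.306 0.225 0.633
endloop
endfacet
facet normal -0.361 -0.611 0.705
outer loop
vertex 1.062 0.423 1.24
vertex 0.436 0.68 1.142
vertex 0.644 0.139 0.78
endloop
endfacet
facet normal -0.953 0.235 0.191
outer loop
vertex 0.436 0.68 1.142
vertex 0.494 1.235 0.747
vertex 0.293 0.641 0.475
endloop
endfacet
facet normal -0.201 0.905 -0.376
outer loop
vertex 0.494 1.235 0.747
vertex 1.156 1.321 0.6
vertex 0.738 1.037 0.14
endloop
endfacet
facet normal 0.857 0.471 -0.211
outer loop
vertex 1.156 1.321 0.6
vertex 1.507 0.819 0.905
vertex 1.364 0.78 0.238
endloop
endfacet
facet normal 0.051 -0.945 -0.322
outer loop
vertex 0.83 0.36 0.16
vertex 1.306 0.225 0.633
vertex 0.644 0.139 0.78
endloop
endfacet
facet normal -0.602 -0.678 -0.422
outer loop
vertex 0.83 0.36 0.16
vertex 0.644 0.139 0.78
vertex 0.293 0.641 0.475
endloop
endfacet
facet normal -0.541 -0.098 -0.835
outer loop
vertex 0.83 0.36 0.16
vertex 0.293 0.641 0.475
vertex 0.738 1.037 0.14
endloop
endfacet
facet normal 0.151 -0.009 -0.988
outer loop
vertex 0.83 0.36 0.16
vertex 0.738 1.037 0.14
vertex 1.364 0.78 0.238
endloop
endfacet
facet normal 0.516 -0.532 -0.671
outer loop
vertex 0.83 0.36 0.16
vertex 1.364 0.78 0.238
vertex 1.306 0.225 0.633
endloop
endfacet
facet normal 0.201 -0.905 0.376
outer loop
vertex 0.644 0.139 0.78
vertex 1.306 0.225 0.633
vertex 1.062 0.423 1.24
endloop
endfacet
facet normal -0.857 -0.471 0.211
outer loop
vertex 0.293 0.641 0.475
vertex 0.644 0.139 0.78
vertex 0.436 0.68 1.142
endloop
endfacet
facet normal -0.758 0.466 -0.457
outer loop
vertex 0.738 1.037 0.14
vertex 0.293 0.641 0.475
vertex 0.494 1.235 0.747
endloop
endfacet
facet normal 0.361 0.611 -0.705
outer loop
vertex 1.364 0.78 0.238
vertex 0.738 1.037 0.14
vertex 1.156 1.321 0.6
endloop
endfacet
facet normal 0.953 -0.235 -0.191
outer loop
vertex 1.306 0.225 0.633
vertex 1.364 0.78 0.238
vertex 1.507 0.819 0.905
endloop
endfacet
facet normal -0.740 0.563 -0.367
outer loop
vertex -3.036 -1.75 -1.558
vertex -1.62 -0.511 -2.514
vertex -3.071 -2.273 -2.289
endloop
endfacet
facet normal -0.672 -0.587 0.452
outer loop
vertex -2.42 -2.769 -1.966
vertex -3.036 -1.75 -1.558
vertex -3.071 -2.273 -2.289
endloop
endfacet
facet normal -0.741 0.563 -0.367
outer loop
vertex -3.071 -2.273 -2.289
vertex -1.62 -0.511 -2.514
vertex -1.656 -1.035 -3.245
endloop
endfacet
facet normal -0.040 -0.582 -0.812
outer loop
vertex -1.656 -1.035 -3.245
vertex -2.42 -2.769 -1.966
vertex -3.071 -2.273 -2.289
endloop
endfacet
facet normal 0.040 0.581 0.813
outer loop
vertex -3.036 -1.75 -1.558
vertex -0.969 -1.007 -2.191
vertex -1.62 -0.511 -2.514
endloop
endfacet
facet normal -0.670 -0.587 0.454
outer loop
vertex -2.384 -2.245 -1.235
vertex -3.036 -1.75 -1.558
vertex -2.42 -2.769 -1.966
endloop
endfacet
facet normal 0.040 0.582 0.812
outer loop
vertex -2.384 -2.245 -1.235
vertex -0.969 -1.007 -2.191
vertex -3.036 -1.75 -1.558
endloop
endfacet
facet normal 0.672 0.586 -0.453
outer loop
vertex -1.62 -0.511 -2.514
vertex -0.969 -1.007 -2.191
vertex -1.656 -1.035 -3.245
endloop
endfacet
facet normal -0.039 -0.582 -0.812
outer loop
vertex -1.004 -1.53 -2.922
vertex -2.42 -2.769 -1.966
vertex -1.656 -1.035 -3.245
endloop
endfacet
facet normal 0.671 0.588 -0.453
outer loop
vertex -1.656 -1.035 -3.245
vertex -0.969 -1.007 -2.191
vertex -1.004 -1.53 -2.922
endloop
endfacet
facet normal 0.740 -0.563 0.367
outer loop
vertex -1.004 -1.53 -2.922
vertex -2.384 -2.245 -1.235
vertex -2.42 -2.769 -1.966
endloop
endfacet
facet normal 0.741 -0.563 0.367
outer loop
vertex -0.969 -1.007 -2.191
vertex -2.384 -2.245 -1.235
vertex -1.004 -1.53 -2.922
endloop
endfacet

endsolid


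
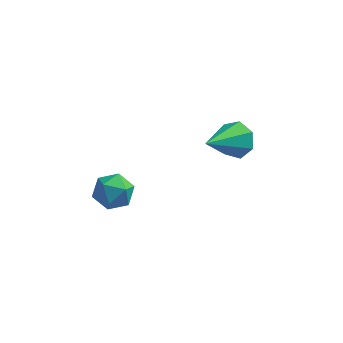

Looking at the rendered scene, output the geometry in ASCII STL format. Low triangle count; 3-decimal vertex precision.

solid 
facet normal 0.468 0.710 -0.527
outer loop
vertex 2.087 1.197 -0.586
vertex 1.488 1.176 -1.146
vertex 1.542 1.64 -0.473
endloop
endfacet
facet normal 0.247 0.058 0.967
outer loop
vertex 2.087 1.197 -0.586
vertex 1.542 1.64 -0.473
vertex 0.572 -0.216 -0.114
endloop
endfacet
facet normal 0.468 0.710 -0.527
outer loop
vertex 1.542 1.64 -0.473
vertex 1.488 1.176 -1.146
vertex 0.956 1.734 -0.867
endloop
endfacet
facet normal -0.467 0.397 0.790
outer loop
vertex 1.542 1.64 -0.473
vertex 0.956 1.734 -0.867
vertex 0.572 -0.216 -0.114
endloop
endfacet
facet normal 0.468 0.710 -0.527
outer loop
vertex 0.956 1.734 -0.867
vertex 1.488 1.176 -1.146
vertex 0.772 1.407 -1.471
endloop
endfacet
facet normal -0.956 0.249 0.157
outer loop
vertex 0.956 1.734 -0.867
vertex 0.772 1.407 -1.471
vertex 0.572 -0.216 -0.114
endloop
endfacet
facet normal 0.468 0.709 -0.527
outer loop
vertex 0.772 1.407 -1.471
vertex 1.488 1.176 -1.146
vertex 1.126 0.906 -1.831
endloop
endfacet
facet normal -0.848 -0.274 -0.453
outer loop
vertex 0.772 1.407 -1.471
vertex 1.126 0.906 -1.831
vertex 0.572 -0.216 -0.114
endloop
endfacet
facet normal 0.468 0.710 -0.527
outer loop
vertex 1.126 0.906 -1.831
vertex 1.488 1.176 -1.146
vertex 1.754 0.608 -1.675
endloop
endfacet
facet normal -0.226 -0.781 -0.583
outer loop
vertex 1.126 0.906 -1.831
vertex 1.754 0.608 -1.675
vertex 0.572 -0.216 -0.114
endloop
endfacet
facet normal 0.468 0.710 -0.527
outer loop
vertex 1.754 0.608 -1.675
vertex 1.488 1.176 -1.146
vertex 2.181 0.738 -1.121
endloop
endfacet
facet normal 0.443 -0.887 -0.133
outer loop
vertex 1.754 0.608 -1.675
vertex 2.181 0.738 -1.121
vertex 0.572 -0.216 -0.114
endloop
endfacet
facet normal 0.468 0.710 -0.527
outer loop
vertex 2.181 0.738 -1.121
vertex 1.488 1.176 -1.146
vertex 2.087 1.197 -0.586
endloop
endfacet
facet normal 0.653 -0.514 0.556
outer loop
vertex 2.181 0.738 -1.121
vertex 2.087 1.197 -0.586
vertex 0.572 -0.216 -0.114
endloop
endfacet
facet normal 0.184 -0.073 0.980
outer loop
vertex -2.009 -3.058 0.593
vertex -2.419 -3.756 0.618
vertex -1.623 -3.759 0.468
endloop
endfacet
facet normal 0.711 0.276 0.647
outer loop
vertex -2.009 -3.058 0.593
vertex -1.623 -3.759 0.468
vertex -1.453 -3.116 0.007
endloop
endfacet
facet normal 0.427 0.845 0.322
outer loop
vertex -2.009 -3.058 0.593
vertex -1.453 -3.116 0.007
vertex -2.144 -2.715 -0.128
endloop
endfacet
facet normal -0.275 0.847 0.455
outer loop
vertex -2.009 -3.058 0.593
vertex -2.144 -2.715 -0.128
vertex -2.74 -3.111 0.25
endloop
endfacet
facet normal -0.424 0.280 0.861
outer loop
vertex -2.009 -3.058 0.593
vertex -2.74 -3.111 0.25
vertex -2.419 -3.756 0.618
endloop
endfacet
facet normal 0.977 -0.155 0.144
outer loop
vertex -1.453 -3.116 0.007
vertex -1.623 -3.759 0.468
vertex -1.52 -3.849 -0.33
endloop
endfacet
facet normal 0.126 -0.719 0.684
outer loop
vertex -1.623 -3.759 0.468
vertex -2.419 -3.756 0.618
vertex -2.116 -4.245 0.048
endloop
endfacet
facet normal -0.859 -0.147 0.491
outer loop
vertex -2.419 -3.756 0.618
vertex -2.74 -3.111 0.25
vertex -2.807 -3.844 -0.087
endloop
endfacet
facet normal -0.617 0.769 -0.166
outer loop
vertex -2.74 -3.111 0.25
vertex -2.144 -2.715 -0.128
vertex -2.637 -3.201 -0.548
endloop
endfacet
facet normal 0.519 0.765 -0.381
outer loop
vertex -2.144 -2.715 -0.128
vertex -1.453 -3.116 0.007
vertex -1.841 -3.204 -0.698
endloop
endfacet
facet normal 0.275 -0.847 -0.455
outer loop
vertex -2.251 -3.902 -0.673
vertex -1.52 -3.849 -0.33
vertex -2.116 -4.245 0.048
endloop
endfacet
facet normal -0.427 -0.845 -0.322
outer loop
vertex -2.251 -3.902 -0.673
vertex -2.116 -4.245 0.048
vertex -2.807 -3.844 -0.087
endloop
endfacet
facet normal -0.711 -0.276 -0.647
outer loop
vertex -2.251 -3.902 -0.673
vertex -2.807 -3.844 -0.087
vertex -2.637 -3.201 -0.548
endloop
endfacet
facet normal -0.184 0.073 -0.980
outer loop
vertex -2.251 -3.902 -0.673
vertex -2.637 -3.201 -0.548
vertex -1.841 -3.204 -0.698
endloop
endfacet
facet normal 0.424 -0.280 -0.861
outer loop
vertex -2.251 -3.902 -0.673
vertex -1.841 -3.204 -0.698
vertex -1.52 -3.849 -0.33
endloop
endfacet
facet normal 0.617 -0.769 0.166
outer loop
vertex -2.116 -4.245 0.048
vertex -1.52 -3.849 -0.33
vertex -1.623 -3.759 0.468
endloop
endfacet
facet normal -0.519 -0.765 0.381
outer loop
vertex -2.807 -3.844 -0.087
vertex -2.116 -4.245 0.048
vertex -2.419 -3.756 0.618
endloop
endfacet
facet normal -0.977 0.155 -0.144
outer loop
vertex -2.637 -3.201 -0.548
vertex -2.807 -3.844 -0.087
vertex -2.74 -3.111 0.25
endloop
endfacet
facet normal -0.126 0.719 -0.684
outer loop
vertex -1.841 -3.204 -0.698
vertex -2.637 -3.201 -0.548
vertex -2.144 -2.715 -0.128
endloop
endfacet
facet normal 0.859 0.147 -0.491
outer loop
vertex -1.52 -3.849 -0.33
vertex -1.841 -3.204 -0.698
vertex -1.453 -3.116 0.007
endloop
endfacet

endsolid


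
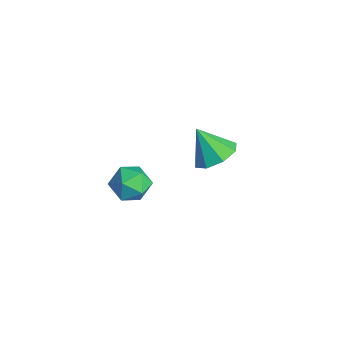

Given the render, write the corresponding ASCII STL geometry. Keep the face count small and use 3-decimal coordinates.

solid 
facet normal -0.906 0.148 0.398
outer loop
vertex -1.427 -2.622 3.625
vertex -1.049 -2.692 4.512
vertex -1.1 -1.831 4.075
endloop
endfacet
facet normal -0.846 0.481 -0.231
outer loop
vertex -1.427 -2.622 3.625
vertex -1.1 -1.831 4.075
vertex -0.918 -1.962 3.134
endloop
endfacet
facet normal -0.688 -0.009 -0.725
outer loop
vertex -1.427 -2.622 3.625
vertex -0.918 -1.962 3.134
vertex -0.754 -2.905 2.99
endloop
endfacet
facet normal -0.651 -0.644 -0.403
outer loop
vertex -1.427 -2.622 3.625
vertex -0.754 -2.905 2.99
vertex -0.835 -3.356 3.842
endloop
endfacet
facet normal -0.785 -0.547 0.291
outer loop
vertex -1.427 -2.622 3.625
vertex -0.835 -3.356 3.842
vertex -1.049 -2.692 4.512
endloop
endfacet
facet normal -0.298 0.936 -0.188
outer loop
vertex -0.918 -1.962 3.134
vertex -1.1 -1.831 4.075
vertex -0.225 -1.624 3.718
endloop
endfacet
facet normal -0.395 0.397 0.829
outer loop
vertex -1.1 -1.831 4.075
vertex -1.049 -2.692 4.512
vertex -0.306 -2.075 4.57
endloop
endfacet
facet normal -0.199 -0.727 0.657
outer loop
vertex -1.049 -2.692 4.512
vertex -0.835 -3.356 3.842
vertex -0.142 -3.018 4.426
endloop
endfacet
facet normal 0.019 -0.884 -0.466
outer loop
vertex -0.835 -3.356 3.842
vertex -0.754 -2.905 2.99
vertex 0.04 -3.149 3.485
endloop
endfacet
facet normal -0.042 0.144 -0.989
outer loop
vertex -0.754 -2.905 2.99
vertex -0.918 -1.962 3.134
vertex -0.011 -2.288 3.048
endloop
endfacet
facet normal 0.651 0.644 0.403
outer loop
vertex 0.367 -2.358 3.935
vertex -0.225 -1.624 3.718
vertex -0.306 -2.075 4.57
endloop
endfacet
facet normal 0.688 0.009 0.725
outer loop
vertex 0.367 -2.358 3.935
vertex -0.306 -2.075 4.57
vertex -0.142 -3.018 4.426
endloop
endfacet
facet normal 0.846 -0.481 0.231
outer loop
vertex 0.367 -2.358 3.935
vertex -0.142 -3.018 4.426
vertex 0.04 -3.149 3.485
endloop
endfacet
facet normal 0.906 -0.148 -0.398
outer loop
vertex 0.367 -2.358 3.935
vertex 0.04 -3.149 3.485
vertex -0.011 -2.288 3.048
endloop
endfacet
facet normal 0.785 0.547 -0.291
outer loop
vertex 0.367 -2.358 3.935
vertex -0.011 -2.288 3.048
vertex -0.225 -1.624 3.718
endloop
endfacet
facet normal -0.019 0.884 0.466
outer loop
vertex -0.306 -2.075 4.57
vertex -0.225 -1.624 3.718
vertex -1.1 -1.831 4.075
endloop
endfacet
facet normal 0.042 -0.144 0.989
outer loop
vertex -0.142 -3.018 4.426
vertex -0.306 -2.075 4.57
vertex -1.049 -2.692 4.512
endloop
endfacet
facet normal 0.298 -0.936 0.188
outer loop
vertex 0.04 -3.149 3.485
vertex -0.142 -3.018 4.426
vertex -0.835 -3.356 3.842
endloop
endfacet
facet normal 0.395 -0.397 -0.829
outer loop
vertex -0.011 -2.288 3.048
vertex 0.04 -3.149 3.485
vertex -0.754 -2.905 2.99
endloop
endfacet
facet normal 0.199 0.727 -0.657
outer loop
vertex -0.225 -1.624 3.718
vertex -0.011 -2.288 3.048
vertex -0.918 -1.962 3.134
endloop
endfacet
facet normal 0.493 0.317 -0.810
outer loop
vertex -2.161 2.554 1.305
vertex -3.106 2.663 0.773
vertex -2.495 3.313 1.399
endloop
endfacet
facet normal 0.418 0.072 0.906
outer loop
vertex -2.161 2.554 1.305
vertex -2.495 3.313 1.399
vertex -3.954 2.117 2.167
endloop
endfacet
facet normal 0.493 0.317 -0.810
outer loop
vertex -2.495 3.313 1.399
vertex -3.106 2.663 0.773
vertex -3.187 3.691 1.126
endloop
endfacet
facet normal -0.022 0.559 0.829
outer loop
vertex -2.495 3.313 1.399
vertex -3.187 3.691 1.126
vertex -3.954 2.117 2.167
endloop
endfacet
facet normal 0.493 0.317 -0.810
outer loop
vertex -3.187 3.691 1.126
vertex -3.106 2.663 0.773
vertex -3.832 3.466 0.646
endloop
endfacet
facet normal -0.595 0.625 0.506
outer loop
vertex -3.187 3.691 1.126
vertex -3.832 3.466 0.646
vertex -3.954 2.117 2.167
endloop
endfacet
facet normal 0.493 0.317 -0.810
outer loop
vertex -3.832 3.466 0.646
vertex -3.106 2.663 0.773
vertex -4.051 2.771 0.241
endloop
endfacet
facet normal -0.965 0.230 0.127
outer loop
vertex -3.832 3.466 0.646
vertex -4.051 2.771 0.241
vertex -3.954 2.117 2.167
endloop
endfacet
facet normal 0.493 0.317 -0.810
outer loop
vertex -4.051 2.771 0.241
vertex -3.106 2.663 0.773
vertex -3.717 2.012 0.147
endloop
endfacet
facet normal -0.916 -0.392 -0.087
outer loop
vertex -4.051 2.771 0.241
vertex -3.717 2.012 0.147
vertex -3.954 2.117 2.167
endloop
endfacet
facet normal 0.493 0.317 -0.810
outer loop
vertex -3.717 2.012 0.147
vertex -3.106 2.663 0.773
vertex -3.025 1.634 0.42
endloop
endfacet
facet normal -0.476 -0.879 -0.010
outer loop
vertex -3.717 2.012 0.147
vertex -3.025 1.634 0.42
vertex -3.954 2.117 2.167
endloop
endfacet
facet normal 0.493 0.317 -0.810
outer loop
vertex -3.025 1.634 0.42
vertex -3.106 2.663 0.773
vertex -2.381 1.859 0.9
endloop
endfacet
facet normal 0.097 -0.945 0.313
outer loop
vertex -3.025 1.634 0.42
vertex -2.381 1.859 0.9
vertex -3.954 2.117 2.167
endloop
endfacet
facet normal 0.493 0.316 -0.811
outer loop
vertex -2.381 1.859 0.9
vertex -3.106 2.663 0.773
vertex -2.161 2.554 1.305
endloop
endfacet
facet normal 0.467 -0.551 0.692
outer loop
vertex -2.381 1.859 0.9
vertex -2.161 2.554 1.305
vertex -3.954 2.117 2.167
endloop
endfacet

endsolid


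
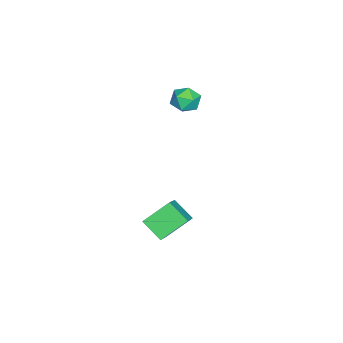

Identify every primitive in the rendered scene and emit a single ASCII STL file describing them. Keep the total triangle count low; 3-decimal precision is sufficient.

solid 
facet normal -0.483 0.661 0.575
outer loop
vertex 1.498 -0.745 -3.583
vertex 3.208 -0.624 -2.285
vertex 2.107 0.498 -4.5
endloop
endfacet
facet normal -0.795 -0.056 -0.604
outer loop
vertex 3.112 -0.876 -5.695
vertex 1.498 -0.745 -3.583
vertex 2.107 0.498 -4.5
endloop
endfacet
facet normal -0.483 0.660 0.575
outer loop
vertex 2.107 0.498 -4.5
vertex 3.208 -0.624 -2.285
vertex 3.816 0.619 -3.202
endloop
endfacet
facet normal 0.367 0.749 -0.552
outer loop
vertex 3.816 0.619 -3.202
vertex 3.112 -0.876 -5.695
vertex 2.107 0.498 -4.5
endloop
endfacet
facet normal -0.366 -0.749 0.553
outer loop
vertex 1.498 -0.745 -3.583
vertex 4.213 -1.998 -3.48
vertex 3.208 -0.624 -2.285
endloop
endfacet
facet normal -0.795 -0.057 -0.604
outer loop
vertex 2.504 -2.119 -4.778
vertex 1.498 -0.745 -3.583
vertex 3.112 -0.876 -5.695
endloop
endfacet
facet normal -0.366 -0.749 0.552
outer loop
vertex 2.504 -2.119 -4.778
vertex 4.213 -1.998 -3.48
vertex 1.498 -0.745 -3.583
endloop
endfacet
facet normal 0.795 0.056 0.604
outer loop
vertex 3.208 -0.624 -2.285
vertex 4.213 -1.998 -3.48
vertex 3.816 0.619 -3.202
endloop
endfacet
facet normal 0.366 0.749 -0.552
outer loop
vertex 4.822 -0.755 -4.397
vertex 3.112 -0.876 -5.695
vertex 3.816 0.619 -3.202
endloop
endfacet
facet normal 0.795 0.056 0.604
outer loop
vertex 3.816 0.619 -3.202
vertex 4.213 -1.998 -3.48
vertex 4.822 -0.755 -4.397
endloop
endfacet
facet normal 0.483 -0.660 -0.575
outer loop
vertex 4.822 -0.755 -4.397
vertex 2.504 -2.119 -4.778
vertex 3.112 -0.876 -5.695
endloop
endfacet
facet normal 0.483 -0.661 -0.575
outer loop
vertex 4.213 -1.998 -3.48
vertex 2.504 -2.119 -4.778
vertex 4.822 -0.755 -4.397
endloop
endfacet
facet normal -0.016 0.696 0.718
outer loop
vertex -1.985 -0.0 3.442
vertex -1.821 -0.721 4.144
vertex -1.031 -0.249 3.704
endloop
endfacet
facet normal 0.224 0.969 0.104
outer loop
vertex -1.985 -0.0 3.442
vertex -1.031 -0.249 3.704
vertex -1.265 -0.09 2.724
endloop
endfacet
facet normal -0.281 0.876 -0.391
outer loop
vertex -1.985 -0.0 3.442
vertex -1.265 -0.09 2.724
vertex -2.2 -0.463 2.559
endloop
endfacet
facet normal -0.834 0.546 -0.083
outer loop
vertex -1.985 -0.0 3.442
vertex -2.2 -0.463 2.559
vertex -2.543 -0.854 3.436
endloop
endfacet
facet normal -0.670 0.434 0.602
outer loop
vertex -1.985 -0.0 3.442
vertex -2.543 -0.854 3.436
vertex -1.821 -0.721 4.144
endloop
endfacet
facet normal 0.799 0.594 -0.094
outer loop
vertex -1.265 -0.09 2.724
vertex -1.031 -0.249 3.704
vertex -0.657 -0.866 2.984
endloop
endfacet
facet normal 0.410 0.153 0.899
outer loop
vertex -1.031 -0.249 3.704
vertex -1.821 -0.721 4.144
vertex -1.0 -1.257 3.861
endloop
endfacet
facet normal -0.648 -0.270 0.712
outer loop
vertex -1.821 -0.721 4.144
vertex -2.543 -0.854 3.436
vertex -1.935 -1.63 3.696
endloop
endfacet
facet normal -0.913 -0.090 -0.397
outer loop
vertex -2.543 -0.854 3.436
vertex -2.2 -0.463 2.559
vertex -2.169 -1.471 2.716
endloop
endfacet
facet normal -0.019 0.444 -0.896
outer loop
vertex -2.2 -0.463 2.559
vertex -1.265 -0.09 2.724
vertex -1.379 -0.999 2.276
endloop
endfacet
facet normal 0.834 -0.546 0.083
outer loop
vertex -1.215 -1.72 2.978
vertex -0.657 -0.866 2.984
vertex -1.0 -1.257 3.861
endloop
endfacet
facet normal 0.281 -0.876 0.391
outer loop
vertex -1.215 -1.72 2.978
vertex -1.0 -1.257 3.861
vertex -1.935 -1.63 3.696
endloop
endfacet
facet normal -0.224 -0.969 -0.104
outer loop
vertex -1.215 -1.72 2.978
vertex -1.935 -1.63 3.696
vertex -2.169 -1.471 2.716
endloop
endfacet
facet normal 0.016 -0.696 -0.718
outer loop
vertex -1.215 -1.72 2.978
vertex -2.169 -1.471 2.716
vertex -1.379 -0.999 2.276
endloop
endfacet
facet normal 0.670 -0.434 -0.602
outer loop
vertex -1.215 -1.72 2.978
vertex -1.379 -0.999 2.276
vertex -0.657 -0.866 2.984
endloop
endfacet
facet normal 0.913 0.090 0.397
outer loop
vertex -1.0 -1.257 3.861
vertex -0.657 -0.866 2.984
vertex -1.031 -0.249 3.704
endloop
endfacet
facet normal 0.019 -0.444 0.896
outer loop
vertex -1.935 -1.63 3.696
vertex -1.0 -1.257 3.861
vertex -1.821 -0.721 4.144
endloop
endfacet
facet normal -0.799 -0.594 0.094
outer loop
vertex -2.169 -1.471 2.716
vertex -1.935 -1.63 3.696
vertex -2.543 -0.854 3.436
endloop
endfacet
facet normal -0.410 -0.153 -0.899
outer loop
vertex -1.379 -0.999 2.276
vertex -2.169 -1.471 2.716
vertex -2.2 -0.463 2.559
endloop
endfacet
facet normal 0.648 0.270 -0.712
outer loop
vertex -0.657 -0.866 2.984
vertex -1.379 -0.999 2.276
vertex -1.265 -0.09 2.724
endloop
endfacet

endsolid


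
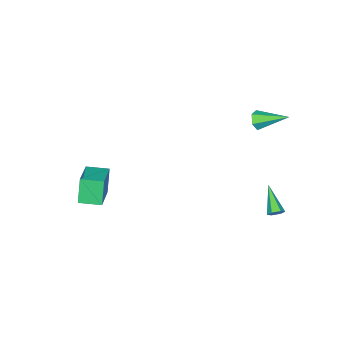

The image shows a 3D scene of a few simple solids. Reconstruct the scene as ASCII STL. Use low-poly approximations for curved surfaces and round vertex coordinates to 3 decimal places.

solid 
facet normal -0.570 0.821 -0.036
outer loop
vertex 2.163 -3.796 -1.575
vertex 3.784 -2.641 -0.905
vertex 2.647 -3.531 -3.204
endloop
endfacet
facet normal -0.772 -0.550 -0.319
outer loop
vertex 3.416 -4.639 -3.155
vertex 2.163 -3.796 -1.575
vertex 2.647 -3.531 -3.204
endloop
endfacet
facet normal -0.570 0.821 -0.036
outer loop
vertex 2.647 -3.531 -3.204
vertex 3.784 -2.641 -0.905
vertex 4.268 -2.376 -2.534
endloop
endfacet
facet normal 0.282 0.154 -0.947
outer loop
vertex 4.268 -2.376 -2.534
vertex 3.416 -4.639 -3.155
vertex 2.647 -3.531 -3.204
endloop
endfacet
facet normal -0.282 -0.154 0.947
outer loop
vertex 2.163 -3.796 -1.575
vertex 4.553 -3.749 -0.856
vertex 3.784 -2.641 -0.905
endloop
endfacet
facet normal -0.772 -0.550 -0.319
outer loop
vertex 2.932 -4.904 -1.526
vertex 2.163 -3.796 -1.575
vertex 3.416 -4.639 -3.155
endloop
endfacet
facet normal -0.282 -0.154 0.947
outer loop
vertex 2.932 -4.904 -1.526
vertex 4.553 -3.749 -0.856
vertex 2.163 -3.796 -1.575
endloop
endfacet
facet normal 0.772 0.550 0.319
outer loop
vertex 3.784 -2.641 -0.905
vertex 4.553 -3.749 -0.856
vertex 4.268 -2.376 -2.534
endloop
endfacet
facet normal 0.282 0.154 -0.947
outer loop
vertex 5.037 -3.484 -2.485
vertex 3.416 -4.639 -3.155
vertex 4.268 -2.376 -2.534
endloop
endfacet
facet normal 0.772 0.550 0.319
outer loop
vertex 4.268 -2.376 -2.534
vertex 4.553 -3.749 -0.856
vertex 5.037 -3.484 -2.485
endloop
endfacet
facet normal 0.570 -0.821 0.036
outer loop
vertex 5.037 -3.484 -2.485
vertex 2.932 -4.904 -1.526
vertex 3.416 -4.639 -3.155
endloop
endfacet
facet normal 0.570 -0.821 0.036
outer loop
vertex 4.553 -3.749 -0.856
vertex 2.932 -4.904 -1.526
vertex 5.037 -3.484 -2.485
endloop
endfacet
facet normal 0.351 -0.850 -0.393
outer loop
vertex -2.511 3.016 2.814
vertex -2.863 2.669 3.25
vertex -3.127 2.83 2.667
endloop
endfacet
facet normal -0.022 0.664 -0.748
outer loop
vertex -2.511 3.016 2.814
vertex -3.127 2.83 2.667
vertex -3.557 4.351 4.03
endloop
endfacet
facet normal 0.351 -0.850 -0.394
outer loop
vertex -3.127 2.83 2.667
vertex -2.863 2.669 3.25
vertex -3.479 2.482 3.104
endloop
endfacet
facet normal -0.837 0.214 -0.503
outer loop
vertex -3.127 2.83 2.667
vertex -3.479 2.482 3.104
vertex -3.557 4.351 4.03
endloop
endfacet
facet normal 0.351 -0.850 -0.394
outer loop
vertex -3.479 2.482 3.104
vertex -2.863 2.669 3.25
vertex -3.215 2.321 3.687
endloop
endfacet
facet normal -0.911 -0.213 0.354
outer loop
vertex -3.479 2.482 3.104
vertex -3.215 2.321 3.687
vertex -3.557 4.351 4.03
endloop
endfacet
facet normal 0.351 -0.850 -0.394
outer loop
vertex -3.215 2.321 3.687
vertex -2.863 2.669 3.25
vertex -2.599 2.508 3.833
endloop
endfacet
facet normal -0.171 -0.192 0.966
outer loop
vertex -3.215 2.321 3.687
vertex -2.599 2.508 3.833
vertex -3.557 4.351 4.03
endloop
endfacet
facet normal 0.351 -0.850 -0.393
outer loop
vertex -2.599 2.508 3.833
vertex -2.863 2.669 3.25
vertex -2.247 2.855 3.397
endloop
endfacet
facet normal 0.642 0.257 0.722
outer loop
vertex -2.599 2.508 3.833
vertex -2.247 2.855 3.397
vertex -3.557 4.351 4.03
endloop
endfacet
facet normal 0.351 -0.850 -0.393
outer loop
vertex -2.247 2.855 3.397
vertex -2.863 2.669 3.25
vertex -2.511 3.016 2.814
endloop
endfacet
facet normal 0.716 0.685 -0.135
outer loop
vertex -2.247 2.855 3.397
vertex -2.511 3.016 2.814
vertex -3.557 4.351 4.03
endloop
endfacet
facet normal 0.461 0.684 -0.565
outer loop
vertex -2.711 4.068 -4.06
vertex -3.113 4.067 -4.389
vertex -3.108 4.396 -3.987
endloop
endfacet
facet normal 0.339 0.206 0.918
outer loop
vertex -2.711 4.068 -4.06
vertex -3.108 4.396 -3.987
vertex -4.027 2.713 -3.271
endloop
endfacet
facet normal 0.461 0.684 -0.565
outer loop
vertex -3.108 4.396 -3.987
vertex -3.113 4.067 -4.389
vertex -3.51 4.395 -4.316
endloop
endfacet
facet normal -0.526 0.560 0.641
outer loop
vertex -3.108 4.396 -3.987
vertex -3.51 4.395 -4.316
vertex -4.027 2.713 -3.271
endloop
endfacet
facet normal 0.461 0.684 -0.565
outer loop
vertex -3.51 4.395 -4.316
vertex -3.113 4.067 -4.389
vertex -3.516 4.066 -4.719
endloop
endfacet
facet normal -0.967 0.203 -0.151
outer loop
vertex -3.51 4.395 -4.316
vertex -3.516 4.066 -4.719
vertex -4.027 2.713 -3.271
endloop
endfacet
facet normal 0.461 0.684 -0.565
outer loop
vertex -3.516 4.066 -4.719
vertex -3.113 4.067 -4.389
vertex -3.119 3.738 -4.792
endloop
endfacet
facet normal -0.543 -0.509 -0.667
outer loop
vertex -3.516 4.066 -4.719
vertex -3.119 3.738 -4.792
vertex -4.027 2.713 -3.271
endloop
endfacet
facet normal 0.461 0.684 -0.565
outer loop
vertex -3.119 3.738 -4.792
vertex -3.113 4.067 -4.389
vertex -2.717 3.739 -4.463
endloop
endfacet
facet normal 0.321 -0.863 -0.390
outer loop
vertex -3.119 3.738 -4.792
vertex -2.717 3.739 -4.463
vertex -4.027 2.713 -3.271
endloop
endfacet
facet normal 0.461 0.684 -0.565
outer loop
vertex -2.717 3.739 -4.463
vertex -3.113 4.067 -4.389
vertex -2.711 4.068 -4.06
endloop
endfacet
facet normal 0.763 -0.507 0.402
outer loop
vertex -2.717 3.739 -4.463
vertex -2.711 4.068 -4.06
vertex -4.027 2.713 -3.271
endloop
endfacet

endsolid


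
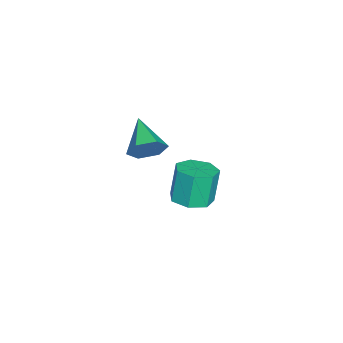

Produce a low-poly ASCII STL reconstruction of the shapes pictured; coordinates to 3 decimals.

solid 
facet normal 0.235 -0.089 -0.968
outer loop
vertex 1.748 0.109 -2.532
vertex 1.266 -0.577 -2.586
vertex 1.051 0.226 -2.712
endloop
endfacet
facet normal 0.177 0.983 -0.047
outer loop
vertex 1.748 0.109 -2.532
vertex 1.051 0.226 -2.712
vertex 1.397 0.242 -1.08
endloop
endfacet
facet normal 0.177 0.983 -0.047
outer loop
vertex 1.397 0.242 -1.08
vertex 1.051 0.226 -2.712
vertex 0.7 0.359 -1.259
endloop
endfacet
facet normal -0.234 0.089 0.968
outer loop
vertex 1.397 0.242 -1.08
vertex 0.7 0.359 -1.259
vertex 0.914 -0.443 -1.134
endloop
endfacet
facet normal 0.234 -0.089 -0.968
outer loop
vertex 1.051 0.226 -2.712
vertex 1.266 -0.577 -2.586
vertex 0.516 -0.262 -2.796
endloop
endfacet
facet normal -0.638 0.738 -0.222
outer loop
vertex 1.051 0.226 -2.712
vertex 0.516 -0.262 -2.796
vertex 0.7 0.359 -1.259
endloop
endfacet
facet normal -0.638 0.738 -0.222
outer loop
vertex 0.7 0.359 -1.259
vertex 0.516 -0.262 -2.796
vertex 0.165 -0.129 -1.344
endloop
endfacet
facet normal -0.234 0.088 0.968
outer loop
vertex 0.7 0.359 -1.259
vertex 0.165 -0.129 -1.344
vertex 0.914 -0.443 -1.134
endloop
endfacet
facet normal 0.234 -0.088 -0.968
outer loop
vertex 0.516 -0.262 -2.796
vertex 1.266 -0.577 -2.586
vertex 0.545 -0.986 -2.723
endloop
endfacet
facet normal -0.971 -0.062 -0.229
outer loop
vertex 0.516 -0.262 -2.796
vertex 0.545 -0.986 -2.723
vertex 0.165 -0.129 -1.344
endloop
endfacet
facet normal -0.971 -0.062 -0.229
outer loop
vertex 0.165 -0.129 -1.344
vertex 0.545 -0.986 -2.723
vertex 0.194 -0.853 -1.271
endloop
endfacet
facet normal -0.234 0.088 0.968
outer loop
vertex 0.165 -0.129 -1.344
vertex 0.194 -0.853 -1.271
vertex 0.914 -0.443 -1.134
endloop
endfacet
facet normal 0.235 -0.089 -0.968
outer loop
vertex 0.545 -0.986 -2.723
vertex 1.266 -0.577 -2.586
vertex 1.117 -1.402 -2.546
endloop
endfacet
facet normal -0.574 -0.816 -0.064
outer loop
vertex 0.545 -0.986 -2.723
vertex 1.117 -1.402 -2.546
vertex 0.194 -0.853 -1.271
endloop
endfacet
facet normal -0.574 -0.816 -0.064
outer loop
vertex 0.194 -0.853 -1.271
vertex 1.117 -1.402 -2.546
vertex 0.766 -1.269 -1.094
endloop
endfacet
facet normal -0.235 0.089 0.968
outer loop
vertex 0.194 -0.853 -1.271
vertex 0.766 -1.269 -1.094
vertex 0.914 -0.443 -1.134
endloop
endfacet
facet normal 0.233 -0.089 -0.968
outer loop
vertex 1.117 -1.402 -2.546
vertex 1.266 -0.577 -2.586
vertex 1.801 -1.197 -2.4
endloop
endfacet
facet normal 0.255 -0.956 0.149
outer loop
vertex 1.117 -1.402 -2.546
vertex 1.801 -1.197 -2.4
vertex 0.766 -1.269 -1.094
endloop
endfacet
facet normal 0.256 -0.955 0.150
outer loop
vertex 0.766 -1.269 -1.094
vertex 1.801 -1.197 -2.4
vertex 1.45 -1.063 -0.948
endloop
endfacet
facet normal -0.233 0.089 0.968
outer loop
vertex 0.766 -1.269 -1.094
vertex 1.45 -1.063 -0.948
vertex 0.914 -0.443 -1.134
endloop
endfacet
facet normal 0.234 -0.089 -0.968
outer loop
vertex 1.801 -1.197 -2.4
vertex 1.266 -0.577 -2.586
vertex 2.082 -0.524 -2.394
endloop
endfacet
facet normal 0.893 -0.375 0.250
outer loop
vertex 1.801 -1.197 -2.4
vertex 2.082 -0.524 -2.394
vertex 1.45 -1.063 -0.948
endloop
endfacet
facet normal 0.893 -0.375 0.251
outer loop
vertex 1.45 -1.063 -0.948
vertex 2.082 -0.524 -2.394
vertex 1.73 -0.391 -0.941
endloop
endfacet
facet normal -0.235 0.088 0.968
outer loop
vertex 1.45 -1.063 -0.948
vertex 1.73 -0.391 -0.941
vertex 0.914 -0.443 -1.134
endloop
endfacet
facet normal 0.234 -0.088 -0.968
outer loop
vertex 2.082 -0.524 -2.394
vertex 1.266 -0.577 -2.586
vertex 1.748 0.109 -2.532
endloop
endfacet
facet normal 0.857 0.488 0.163
outer loop
vertex 2.082 -0.524 -2.394
vertex 1.748 0.109 -2.532
vertex 1.73 -0.391 -0.941
endloop
endfacet
facet normal 0.858 0.487 0.163
outer loop
vertex 1.73 -0.391 -0.941
vertex 1.748 0.109 -2.532
vertex 1.397 0.242 -1.08
endloop
endfacet
facet normal -0.235 0.089 0.968
outer loop
vertex 1.73 -0.391 -0.941
vertex 1.397 0.242 -1.08
vertex 0.914 -0.443 -1.134
endloop
endfacet
facet normal 0.808 0.412 -0.421
outer loop
vertex 4.797 -1.732 3.014
vertex 4.37 -1.429 2.491
vertex 4.508 -1.059 3.117
endloop
endfacet
facet normal 0.091 -0.112 0.989
outer loop
vertex 4.797 -1.732 3.014
vertex 4.508 -1.059 3.117
vertex 3.15 -2.051 3.129
endloop
endfacet
facet normal 0.807 0.412 -0.422
outer loop
vertex 4.508 -1.059 3.117
vertex 4.37 -1.429 2.491
vertex 4.08 -0.756 2.594
endloop
endfacet
facet normal -0.424 0.589 0.688
outer loop
vertex 4.508 -1.059 3.117
vertex 4.08 -0.756 2.594
vertex 3.15 -2.051 3.129
endloop
endfacet
facet normal 0.807 0.412 -0.422
outer loop
vertex 4.08 -0.756 2.594
vertex 4.37 -1.429 2.491
vertex 3.942 -1.126 1.969
endloop
endfacet
facet normal -0.830 0.540 -0.136
outer loop
vertex 4.08 -0.756 2.594
vertex 3.942 -1.126 1.969
vertex 3.15 -2.051 3.129
endloop
endfacet
facet normal 0.807 0.412 -0.422
outer loop
vertex 3.942 -1.126 1.969
vertex 4.37 -1.429 2.491
vertex 4.232 -1.799 1.866
endloop
endfacet
facet normal -0.721 -0.210 -0.660
outer loop
vertex 3.942 -1.126 1.969
vertex 4.232 -1.799 1.866
vertex 3.15 -2.051 3.129
endloop
endfacet
facet normal 0.808 0.411 -0.422
outer loop
vertex 4.232 -1.799 1.866
vertex 4.37 -1.429 2.491
vertex 4.659 -2.102 2.388
endloop
endfacet
facet normal -0.207 -0.910 -0.359
outer loop
vertex 4.232 -1.799 1.866
vertex 4.659 -2.102 2.388
vertex 3.15 -2.051 3.129
endloop
endfacet
facet normal 0.808 0.412 -0.421
outer loop
vertex 4.659 -2.102 2.388
vertex 4.37 -1.429 2.491
vertex 4.797 -1.732 3.014
endloop
endfacet
facet normal 0.200 -0.862 0.466
outer loop
vertex 4.659 -2.102 2.388
vertex 4.797 -1.732 3.014
vertex 3.15 -2.051 3.129
endloop
endfacet

endsolid
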